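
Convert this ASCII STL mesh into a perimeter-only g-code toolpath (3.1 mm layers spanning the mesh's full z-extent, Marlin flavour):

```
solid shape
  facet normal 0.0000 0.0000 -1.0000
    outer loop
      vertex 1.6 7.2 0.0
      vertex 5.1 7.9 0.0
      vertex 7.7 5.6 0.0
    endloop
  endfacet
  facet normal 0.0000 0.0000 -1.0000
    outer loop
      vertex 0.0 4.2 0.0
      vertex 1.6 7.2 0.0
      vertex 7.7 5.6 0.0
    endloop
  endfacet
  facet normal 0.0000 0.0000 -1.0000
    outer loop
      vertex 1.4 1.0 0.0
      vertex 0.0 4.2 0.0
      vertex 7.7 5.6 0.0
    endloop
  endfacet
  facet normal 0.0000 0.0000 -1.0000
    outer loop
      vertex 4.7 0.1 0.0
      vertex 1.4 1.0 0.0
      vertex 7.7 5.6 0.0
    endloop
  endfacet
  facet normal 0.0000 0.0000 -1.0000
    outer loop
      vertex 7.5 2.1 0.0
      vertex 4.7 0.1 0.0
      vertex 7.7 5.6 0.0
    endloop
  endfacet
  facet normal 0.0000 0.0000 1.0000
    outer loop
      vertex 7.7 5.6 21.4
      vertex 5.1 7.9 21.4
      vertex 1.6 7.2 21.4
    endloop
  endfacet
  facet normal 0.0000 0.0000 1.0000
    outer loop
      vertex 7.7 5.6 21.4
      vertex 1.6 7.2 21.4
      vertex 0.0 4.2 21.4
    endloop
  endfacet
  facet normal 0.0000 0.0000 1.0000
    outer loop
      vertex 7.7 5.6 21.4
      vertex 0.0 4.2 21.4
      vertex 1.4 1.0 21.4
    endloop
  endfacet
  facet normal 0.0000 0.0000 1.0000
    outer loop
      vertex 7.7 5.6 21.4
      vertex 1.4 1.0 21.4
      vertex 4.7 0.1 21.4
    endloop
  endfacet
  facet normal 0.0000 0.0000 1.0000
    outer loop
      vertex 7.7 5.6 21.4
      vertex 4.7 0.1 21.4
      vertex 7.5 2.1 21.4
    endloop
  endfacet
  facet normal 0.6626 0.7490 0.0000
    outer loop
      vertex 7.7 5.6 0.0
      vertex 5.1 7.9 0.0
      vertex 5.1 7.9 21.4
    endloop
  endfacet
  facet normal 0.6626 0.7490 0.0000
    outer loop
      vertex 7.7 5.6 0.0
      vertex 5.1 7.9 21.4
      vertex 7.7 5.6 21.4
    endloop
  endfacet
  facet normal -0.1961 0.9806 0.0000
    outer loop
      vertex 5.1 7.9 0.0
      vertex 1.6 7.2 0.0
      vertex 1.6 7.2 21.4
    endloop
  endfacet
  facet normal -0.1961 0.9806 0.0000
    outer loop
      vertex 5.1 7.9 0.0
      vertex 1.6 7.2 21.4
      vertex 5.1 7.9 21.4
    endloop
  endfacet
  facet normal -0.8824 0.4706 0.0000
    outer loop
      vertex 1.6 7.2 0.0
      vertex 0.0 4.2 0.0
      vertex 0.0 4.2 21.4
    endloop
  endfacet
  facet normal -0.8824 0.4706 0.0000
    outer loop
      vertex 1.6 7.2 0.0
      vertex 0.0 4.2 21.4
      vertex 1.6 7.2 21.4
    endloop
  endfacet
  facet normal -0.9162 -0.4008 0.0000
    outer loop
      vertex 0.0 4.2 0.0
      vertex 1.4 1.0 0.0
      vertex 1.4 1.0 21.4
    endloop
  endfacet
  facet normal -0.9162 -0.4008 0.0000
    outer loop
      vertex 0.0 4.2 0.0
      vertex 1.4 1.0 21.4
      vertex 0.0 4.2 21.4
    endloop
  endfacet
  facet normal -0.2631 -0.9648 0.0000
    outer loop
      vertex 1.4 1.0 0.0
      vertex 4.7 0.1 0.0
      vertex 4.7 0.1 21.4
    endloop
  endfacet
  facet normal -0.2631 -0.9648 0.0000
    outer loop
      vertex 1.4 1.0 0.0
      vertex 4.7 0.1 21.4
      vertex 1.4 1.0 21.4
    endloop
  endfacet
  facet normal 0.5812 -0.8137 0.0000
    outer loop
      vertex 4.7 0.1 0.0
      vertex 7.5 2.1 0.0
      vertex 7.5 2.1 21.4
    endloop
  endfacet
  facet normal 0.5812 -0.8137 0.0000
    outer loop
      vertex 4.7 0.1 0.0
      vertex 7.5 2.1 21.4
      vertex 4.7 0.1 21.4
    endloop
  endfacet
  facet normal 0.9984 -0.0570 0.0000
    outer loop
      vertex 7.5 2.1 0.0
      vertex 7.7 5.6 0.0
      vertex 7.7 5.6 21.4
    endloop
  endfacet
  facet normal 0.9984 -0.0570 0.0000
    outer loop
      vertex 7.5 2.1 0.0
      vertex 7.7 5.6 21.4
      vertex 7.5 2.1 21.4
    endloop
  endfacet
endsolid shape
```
; perimeter-only toolpath
G21 ; units = mm
G90 ; absolute positioning
G28 ; home
; layer 1
G0 Z3.1
G0 X7.7 Y5.6
G1 X5.1 Y7.9
G1 X1.6 Y7.2
G1 X0.0 Y4.2
G1 X1.4 Y1.0
G1 X4.7 Y0.1
G1 X7.5 Y2.1
G1 X7.7 Y5.6
; layer 2
G0 Z6.1
G0 X7.7 Y5.6
G1 X5.1 Y7.9
G1 X1.6 Y7.2
G1 X0.0 Y4.2
G1 X1.4 Y1.0
G1 X4.7 Y0.1
G1 X7.5 Y2.1
G1 X7.7 Y5.6
; layer 3
G0 Z9.2
G0 X7.7 Y5.6
G1 X5.1 Y7.9
G1 X1.6 Y7.2
G1 X0.0 Y4.2
G1 X1.4 Y1.0
G1 X4.7 Y0.1
G1 X7.5 Y2.1
G1 X7.7 Y5.6
; layer 4
G0 Z12.2
G0 X7.7 Y5.6
G1 X5.1 Y7.9
G1 X1.6 Y7.2
G1 X0.0 Y4.2
G1 X1.4 Y1.0
G1 X4.7 Y0.1
G1 X7.5 Y2.1
G1 X7.7 Y5.6
; layer 5
G0 Z15.3
G0 X7.7 Y5.6
G1 X5.1 Y7.9
G1 X1.6 Y7.2
G1 X0.0 Y4.2
G1 X1.4 Y1.0
G1 X4.7 Y0.1
G1 X7.5 Y2.1
G1 X7.7 Y5.6
; layer 6
G0 Z18.3
G0 X7.7 Y5.6
G1 X5.1 Y7.9
G1 X1.6 Y7.2
G1 X0.0 Y4.2
G1 X1.4 Y1.0
G1 X4.7 Y0.1
G1 X7.5 Y2.1
G1 X7.7 Y5.6
; layer 7
G0 Z21.4
G0 X7.7 Y5.6
G1 X5.1 Y7.9
G1 X1.6 Y7.2
G1 X0.0 Y4.2
G1 X1.4 Y1.0
G1 X4.7 Y0.1
G1 X7.5 Y2.1
G1 X7.7 Y5.6
M2 ; end

The solid is a regular 7-sided prism (a cylinder approximated with 7 flat sides), circumscribed radius ≈ 4 mm, height ≈ 21.4 mm. Slicing at Δz = 3.1 mm — 7 equal slices spanning the solid's height, so layer i sits at z = i·h/7 — gives 7 non-empty perimeters. Each is a 7-segment closed polygon; G0 lifts to the layer z and rapids to the start vertex, then G1 traces the edges.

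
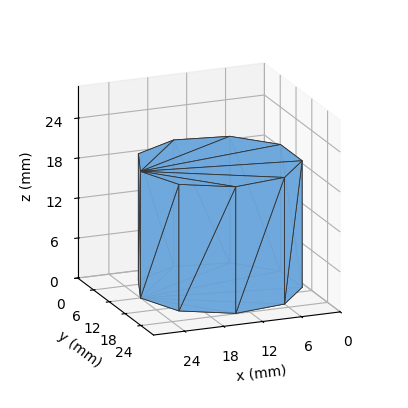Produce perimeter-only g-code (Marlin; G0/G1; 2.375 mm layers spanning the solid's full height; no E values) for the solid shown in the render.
Reading the render: the shape is a regular 9-sided prism (a cylinder approximated with 9 flat sides), circumscribed radius ≈ 12 mm, height ≈ 19 mm (dimensions read to the nearest mm from the axis ticks). For the g-code, the solid's height is divided into equal slices at the stated Δz and each level perimeter traced with G1 moves after a G0 lift.

; perimeter-only toolpath
G21 ; units = mm
G90 ; absolute positioning
G28 ; home
; layer 1
G0 Z2.375
G0 X24.000 Y12.000
G1 X21.193 Y19.713
G1 X14.084 Y23.818
G1 X6.000 Y22.392
G1 X0.724 Y16.104
G1 X0.724 Y7.896
G1 X6.000 Y1.608
G1 X14.084 Y0.182
G1 X21.193 Y4.287
G1 X24.000 Y12.000
; layer 2
G0 Z4.750
G0 X24.000 Y12.000
G1 X21.193 Y19.713
G1 X14.084 Y23.818
G1 X6.000 Y22.392
G1 X0.724 Y16.104
G1 X0.724 Y7.896
G1 X6.000 Y1.608
G1 X14.084 Y0.182
G1 X21.193 Y4.287
G1 X24.000 Y12.000
; layer 3
G0 Z7.125
G0 X24.000 Y12.000
G1 X21.193 Y19.713
G1 X14.084 Y23.818
G1 X6.000 Y22.392
G1 X0.724 Y16.104
G1 X0.724 Y7.896
G1 X6.000 Y1.608
G1 X14.084 Y0.182
G1 X21.193 Y4.287
G1 X24.000 Y12.000
; layer 4
G0 Z9.500
G0 X24.000 Y12.000
G1 X21.193 Y19.713
G1 X14.084 Y23.818
G1 X6.000 Y22.392
G1 X0.724 Y16.104
G1 X0.724 Y7.896
G1 X6.000 Y1.608
G1 X14.084 Y0.182
G1 X21.193 Y4.287
G1 X24.000 Y12.000
; layer 5
G0 Z11.875
G0 X24.000 Y12.000
G1 X21.193 Y19.713
G1 X14.084 Y23.818
G1 X6.000 Y22.392
G1 X0.724 Y16.104
G1 X0.724 Y7.896
G1 X6.000 Y1.608
G1 X14.084 Y0.182
G1 X21.193 Y4.287
G1 X24.000 Y12.000
; layer 6
G0 Z14.250
G0 X24.000 Y12.000
G1 X21.193 Y19.713
G1 X14.084 Y23.818
G1 X6.000 Y22.392
G1 X0.724 Y16.104
G1 X0.724 Y7.896
G1 X6.000 Y1.608
G1 X14.084 Y0.182
G1 X21.193 Y4.287
G1 X24.000 Y12.000
; layer 7
G0 Z16.625
G0 X24.000 Y12.000
G1 X21.193 Y19.713
G1 X14.084 Y23.818
G1 X6.000 Y22.392
G1 X0.724 Y16.104
G1 X0.724 Y7.896
G1 X6.000 Y1.608
G1 X14.084 Y0.182
G1 X21.193 Y4.287
G1 X24.000 Y12.000
; layer 8
G0 Z19.000
G0 X24.000 Y12.000
G1 X21.193 Y19.713
G1 X14.084 Y23.818
G1 X6.000 Y22.392
G1 X0.724 Y16.104
G1 X0.724 Y7.896
G1 X6.000 Y1.608
G1 X14.084 Y0.182
G1 X21.193 Y4.287
G1 X24.000 Y12.000
M2 ; end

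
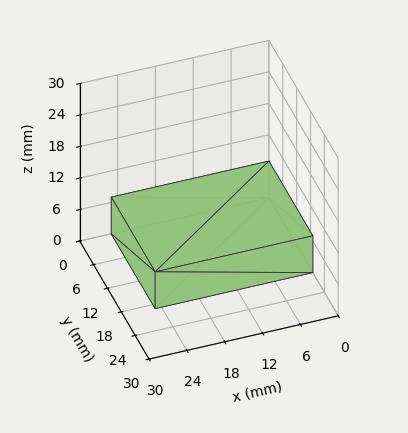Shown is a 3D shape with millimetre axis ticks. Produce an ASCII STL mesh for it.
Reading the render: the shape is a rectangular box, roughly 25 × 19 mm footprint and 7 mm tall (dimensions read to the nearest mm from the axis ticks). For the STL, each face is triangulated and given an outward normal.

solid part
  facet normal 0.0000 0.0000 -1.0000
    outer loop
      vertex 25.000 19.000 0.000
      vertex 25.000 0.000 0.000
      vertex 0.000 0.000 0.000
    endloop
  endfacet
  facet normal 0.0000 0.0000 -1.0000
    outer loop
      vertex 0.000 19.000 0.000
      vertex 25.000 19.000 0.000
      vertex 0.000 0.000 0.000
    endloop
  endfacet
  facet normal 0.0000 0.0000 1.0000
    outer loop
      vertex 0.000 0.000 7.000
      vertex 25.000 0.000 7.000
      vertex 25.000 19.000 7.000
    endloop
  endfacet
  facet normal 0.0000 0.0000 1.0000
    outer loop
      vertex 0.000 0.000 7.000
      vertex 25.000 19.000 7.000
      vertex 0.000 19.000 7.000
    endloop
  endfacet
  facet normal 0.0000 -1.0000 0.0000
    outer loop
      vertex 0.000 0.000 0.000
      vertex 25.000 0.000 0.000
      vertex 25.000 0.000 7.000
    endloop
  endfacet
  facet normal 0.0000 -1.0000 0.0000
    outer loop
      vertex 0.000 0.000 0.000
      vertex 25.000 0.000 7.000
      vertex 0.000 0.000 7.000
    endloop
  endfacet
  facet normal 0.0000 1.0000 0.0000
    outer loop
      vertex 25.000 19.000 7.000
      vertex 25.000 19.000 0.000
      vertex 0.000 19.000 0.000
    endloop
  endfacet
  facet normal 0.0000 1.0000 0.0000
    outer loop
      vertex 0.000 19.000 7.000
      vertex 25.000 19.000 7.000
      vertex 0.000 19.000 0.000
    endloop
  endfacet
  facet normal -1.0000 0.0000 0.0000
    outer loop
      vertex 0.000 19.000 7.000
      vertex 0.000 19.000 0.000
      vertex 0.000 0.000 0.000
    endloop
  endfacet
  facet normal -1.0000 0.0000 0.0000
    outer loop
      vertex 0.000 0.000 7.000
      vertex 0.000 19.000 7.000
      vertex 0.000 0.000 0.000
    endloop
  endfacet
  facet normal 1.0000 0.0000 0.0000
    outer loop
      vertex 25.000 0.000 0.000
      vertex 25.000 19.000 0.000
      vertex 25.000 19.000 7.000
    endloop
  endfacet
  facet normal 1.0000 0.0000 0.0000
    outer loop
      vertex 25.000 0.000 0.000
      vertex 25.000 19.000 7.000
      vertex 25.000 0.000 7.000
    endloop
  endfacet
endsolid part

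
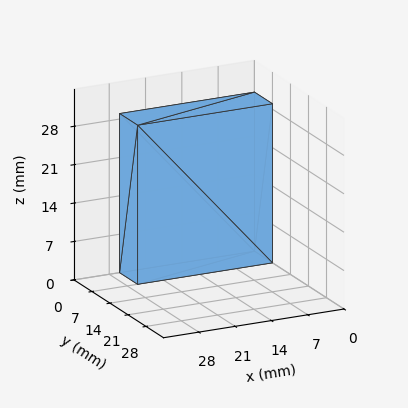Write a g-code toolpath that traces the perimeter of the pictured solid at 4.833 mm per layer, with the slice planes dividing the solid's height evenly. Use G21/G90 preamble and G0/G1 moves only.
Reading the render: the shape is a rectangular box, roughly 26 × 7 mm footprint and 29 mm tall (dimensions read to the nearest mm from the axis ticks). For the g-code, the solid's height is divided into equal slices at the stated Δz and each level perimeter traced with G1 moves after a G0 lift.

; perimeter-only toolpath
G21 ; units = mm
G90 ; absolute positioning
G28 ; home
; layer 1
G0 Z4.833
G0 X0.000 Y0.000
G1 X26.000 Y0.000
G1 X26.000 Y7.000
G1 X0.000 Y7.000
G1 X0.000 Y0.000
; layer 2
G0 Z9.667
G0 X0.000 Y0.000
G1 X26.000 Y0.000
G1 X26.000 Y7.000
G1 X0.000 Y7.000
G1 X0.000 Y0.000
; layer 3
G0 Z14.500
G0 X0.000 Y0.000
G1 X26.000 Y0.000
G1 X26.000 Y7.000
G1 X0.000 Y7.000
G1 X0.000 Y0.000
; layer 4
G0 Z19.333
G0 X0.000 Y0.000
G1 X26.000 Y0.000
G1 X26.000 Y7.000
G1 X0.000 Y7.000
G1 X0.000 Y0.000
; layer 5
G0 Z24.167
G0 X0.000 Y0.000
G1 X26.000 Y0.000
G1 X26.000 Y7.000
G1 X0.000 Y7.000
G1 X0.000 Y0.000
; layer 6
G0 Z29.000
G0 X0.000 Y0.000
G1 X26.000 Y0.000
G1 X26.000 Y7.000
G1 X0.000 Y7.000
G1 X0.000 Y0.000
M2 ; end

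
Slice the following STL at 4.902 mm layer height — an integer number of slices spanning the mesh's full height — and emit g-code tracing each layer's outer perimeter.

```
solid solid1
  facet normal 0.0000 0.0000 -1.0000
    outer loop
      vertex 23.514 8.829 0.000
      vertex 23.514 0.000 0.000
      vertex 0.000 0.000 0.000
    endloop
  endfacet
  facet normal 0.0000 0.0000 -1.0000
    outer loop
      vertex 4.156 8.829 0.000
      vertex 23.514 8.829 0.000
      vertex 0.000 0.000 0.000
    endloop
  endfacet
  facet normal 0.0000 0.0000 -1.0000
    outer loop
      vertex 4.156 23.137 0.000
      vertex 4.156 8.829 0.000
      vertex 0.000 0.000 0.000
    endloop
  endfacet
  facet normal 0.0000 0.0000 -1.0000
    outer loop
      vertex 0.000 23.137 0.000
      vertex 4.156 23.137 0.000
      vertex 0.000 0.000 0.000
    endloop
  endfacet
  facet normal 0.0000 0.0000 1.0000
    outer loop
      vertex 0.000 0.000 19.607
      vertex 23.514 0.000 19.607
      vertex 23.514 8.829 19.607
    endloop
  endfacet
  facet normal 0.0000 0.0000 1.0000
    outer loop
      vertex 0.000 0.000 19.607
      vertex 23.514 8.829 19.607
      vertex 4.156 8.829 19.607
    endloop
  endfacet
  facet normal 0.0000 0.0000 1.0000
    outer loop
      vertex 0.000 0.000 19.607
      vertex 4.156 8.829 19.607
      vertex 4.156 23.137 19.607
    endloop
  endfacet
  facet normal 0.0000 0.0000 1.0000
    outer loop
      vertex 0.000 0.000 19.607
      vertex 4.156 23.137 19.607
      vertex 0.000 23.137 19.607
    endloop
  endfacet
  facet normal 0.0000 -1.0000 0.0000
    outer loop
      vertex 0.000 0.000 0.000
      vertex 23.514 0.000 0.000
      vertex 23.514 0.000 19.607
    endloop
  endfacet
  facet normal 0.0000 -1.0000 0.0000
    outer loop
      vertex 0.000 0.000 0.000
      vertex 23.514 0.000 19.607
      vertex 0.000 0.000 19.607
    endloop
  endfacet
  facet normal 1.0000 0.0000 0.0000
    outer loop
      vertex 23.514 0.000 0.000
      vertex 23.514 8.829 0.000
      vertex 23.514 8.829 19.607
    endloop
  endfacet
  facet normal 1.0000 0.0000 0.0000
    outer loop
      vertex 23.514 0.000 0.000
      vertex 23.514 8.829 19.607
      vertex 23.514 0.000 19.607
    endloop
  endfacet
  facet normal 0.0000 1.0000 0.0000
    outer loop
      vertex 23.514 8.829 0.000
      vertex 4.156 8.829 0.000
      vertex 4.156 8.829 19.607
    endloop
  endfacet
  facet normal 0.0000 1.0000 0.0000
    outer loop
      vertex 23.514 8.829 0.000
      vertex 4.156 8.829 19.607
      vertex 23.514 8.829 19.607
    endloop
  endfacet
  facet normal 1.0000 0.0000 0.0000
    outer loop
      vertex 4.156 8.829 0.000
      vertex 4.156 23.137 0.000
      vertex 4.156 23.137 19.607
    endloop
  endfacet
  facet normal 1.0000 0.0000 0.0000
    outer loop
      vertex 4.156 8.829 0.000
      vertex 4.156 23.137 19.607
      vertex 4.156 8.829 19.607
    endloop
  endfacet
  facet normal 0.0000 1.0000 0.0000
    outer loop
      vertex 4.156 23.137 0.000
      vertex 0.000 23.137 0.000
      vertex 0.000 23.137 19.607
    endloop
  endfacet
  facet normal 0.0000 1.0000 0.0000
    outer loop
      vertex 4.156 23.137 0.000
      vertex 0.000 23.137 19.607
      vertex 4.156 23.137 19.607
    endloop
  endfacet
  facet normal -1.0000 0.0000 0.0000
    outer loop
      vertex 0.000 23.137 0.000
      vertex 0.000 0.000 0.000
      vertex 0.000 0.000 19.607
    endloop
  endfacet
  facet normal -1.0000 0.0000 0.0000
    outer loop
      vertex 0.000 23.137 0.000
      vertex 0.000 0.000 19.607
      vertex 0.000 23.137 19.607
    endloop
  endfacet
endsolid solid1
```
; perimeter-only toolpath
G21 ; units = mm
G90 ; absolute positioning
G28 ; home
; layer 1
G0 Z4.902
G0 X0.000 Y0.000
G1 X23.514 Y0.000
G1 X23.514 Y8.829
G1 X4.156 Y8.829
G1 X4.156 Y23.137
G1 X0.000 Y23.137
G1 X0.000 Y0.000
; layer 2
G0 Z9.803
G0 X0.000 Y0.000
G1 X23.514 Y0.000
G1 X23.514 Y8.829
G1 X4.156 Y8.829
G1 X4.156 Y23.137
G1 X0.000 Y23.137
G1 X0.000 Y0.000
; layer 3
G0 Z14.705
G0 X0.000 Y0.000
G1 X23.514 Y0.000
G1 X23.514 Y8.829
G1 X4.156 Y8.829
G1 X4.156 Y23.137
G1 X0.000 Y23.137
G1 X0.000 Y0.000
; layer 4
G0 Z19.607
G0 X0.000 Y0.000
G1 X23.514 Y0.000
G1 X23.514 Y8.829
G1 X4.156 Y8.829
G1 X4.156 Y23.137
G1 X0.000 Y23.137
G1 X0.000 Y0.000
M2 ; end

The solid is an L-shaped prism: outer 23.5 × 23.1 mm, arm thicknesses ≈ 8.83 mm (horizontal) and 4.16 mm (vertical), extruded 19.6 mm in z. Slicing at Δz = 4.902 mm — 4 equal slices spanning the solid's height, so layer i sits at z = i·h/4 — gives 4 non-empty perimeters. Each is a 6-segment closed polygon; G0 lifts to the layer z and rapids to the start vertex, then G1 traces the edges.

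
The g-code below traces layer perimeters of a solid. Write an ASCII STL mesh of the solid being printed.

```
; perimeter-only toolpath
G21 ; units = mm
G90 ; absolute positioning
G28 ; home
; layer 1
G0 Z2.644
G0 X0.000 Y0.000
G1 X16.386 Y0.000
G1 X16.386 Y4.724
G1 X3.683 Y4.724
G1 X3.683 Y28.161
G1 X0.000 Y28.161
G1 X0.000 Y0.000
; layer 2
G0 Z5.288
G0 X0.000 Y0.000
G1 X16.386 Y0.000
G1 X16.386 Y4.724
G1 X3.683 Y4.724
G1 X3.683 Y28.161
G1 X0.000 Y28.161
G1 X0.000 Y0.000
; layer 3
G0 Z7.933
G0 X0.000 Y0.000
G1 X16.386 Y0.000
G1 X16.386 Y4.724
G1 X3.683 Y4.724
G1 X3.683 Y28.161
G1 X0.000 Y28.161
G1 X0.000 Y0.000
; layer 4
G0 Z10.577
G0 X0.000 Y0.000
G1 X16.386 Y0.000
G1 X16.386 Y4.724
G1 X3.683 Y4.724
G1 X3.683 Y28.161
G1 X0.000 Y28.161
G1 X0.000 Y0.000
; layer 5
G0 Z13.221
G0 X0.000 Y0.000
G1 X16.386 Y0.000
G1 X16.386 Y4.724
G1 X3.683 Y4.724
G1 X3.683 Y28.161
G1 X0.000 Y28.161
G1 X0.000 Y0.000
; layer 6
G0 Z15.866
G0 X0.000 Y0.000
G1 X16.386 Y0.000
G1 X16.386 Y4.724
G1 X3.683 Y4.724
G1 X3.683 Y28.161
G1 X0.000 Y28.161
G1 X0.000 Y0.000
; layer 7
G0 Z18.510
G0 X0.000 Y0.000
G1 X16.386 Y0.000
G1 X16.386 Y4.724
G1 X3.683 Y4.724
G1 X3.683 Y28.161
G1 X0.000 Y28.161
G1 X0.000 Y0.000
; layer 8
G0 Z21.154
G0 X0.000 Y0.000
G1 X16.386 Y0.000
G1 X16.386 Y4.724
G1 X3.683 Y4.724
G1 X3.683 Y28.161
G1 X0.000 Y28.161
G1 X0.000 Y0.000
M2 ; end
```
solid part
  facet normal 0.0000 0.0000 -1.0000
    outer loop
      vertex 16.386 4.724 0.000
      vertex 16.386 0.000 0.000
      vertex 0.000 0.000 0.000
    endloop
  endfacet
  facet normal 0.0000 0.0000 -1.0000
    outer loop
      vertex 3.683 4.724 0.000
      vertex 16.386 4.724 0.000
      vertex 0.000 0.000 0.000
    endloop
  endfacet
  facet normal 0.0000 0.0000 -1.0000
    outer loop
      vertex 3.683 28.161 0.000
      vertex 3.683 4.724 0.000
      vertex 0.000 0.000 0.000
    endloop
  endfacet
  facet normal 0.0000 0.0000 -1.0000
    outer loop
      vertex 0.000 28.161 0.000
      vertex 3.683 28.161 0.000
      vertex 0.000 0.000 0.000
    endloop
  endfacet
  facet normal 0.0000 0.0000 1.0000
    outer loop
      vertex 0.000 0.000 21.154
      vertex 16.386 0.000 21.154
      vertex 16.386 4.724 21.154
    endloop
  endfacet
  facet normal 0.0000 0.0000 1.0000
    outer loop
      vertex 0.000 0.000 21.154
      vertex 16.386 4.724 21.154
      vertex 3.683 4.724 21.154
    endloop
  endfacet
  facet normal 0.0000 0.0000 1.0000
    outer loop
      vertex 0.000 0.000 21.154
      vertex 3.683 4.724 21.154
      vertex 3.683 28.161 21.154
    endloop
  endfacet
  facet normal 0.0000 0.0000 1.0000
    outer loop
      vertex 0.000 0.000 21.154
      vertex 3.683 28.161 21.154
      vertex 0.000 28.161 21.154
    endloop
  endfacet
  facet normal 0.0000 -1.0000 0.0000
    outer loop
      vertex 0.000 0.000 0.000
      vertex 16.386 0.000 0.000
      vertex 16.386 0.000 21.154
    endloop
  endfacet
  facet normal 0.0000 -1.0000 0.0000
    outer loop
      vertex 0.000 0.000 0.000
      vertex 16.386 0.000 21.154
      vertex 0.000 0.000 21.154
    endloop
  endfacet
  facet normal 1.0000 0.0000 0.0000
    outer loop
      vertex 16.386 0.000 0.000
      vertex 16.386 4.724 0.000
      vertex 16.386 4.724 21.154
    endloop
  endfacet
  facet normal 1.0000 0.0000 0.0000
    outer loop
      vertex 16.386 0.000 0.000
      vertex 16.386 4.724 21.154
      vertex 16.386 0.000 21.154
    endloop
  endfacet
  facet normal 0.0000 1.0000 0.0000
    outer loop
      vertex 16.386 4.724 0.000
      vertex 3.683 4.724 0.000
      vertex 3.683 4.724 21.154
    endloop
  endfacet
  facet normal 0.0000 1.0000 0.0000
    outer loop
      vertex 16.386 4.724 0.000
      vertex 3.683 4.724 21.154
      vertex 16.386 4.724 21.154
    endloop
  endfacet
  facet normal 1.0000 0.0000 0.0000
    outer loop
      vertex 3.683 4.724 0.000
      vertex 3.683 28.161 0.000
      vertex 3.683 28.161 21.154
    endloop
  endfacet
  facet normal 1.0000 0.0000 0.0000
    outer loop
      vertex 3.683 4.724 0.000
      vertex 3.683 28.161 21.154
      vertex 3.683 4.724 21.154
    endloop
  endfacet
  facet normal 0.0000 1.0000 0.0000
    outer loop
      vertex 3.683 28.161 0.000
      vertex 0.000 28.161 0.000
      vertex 0.000 28.161 21.154
    endloop
  endfacet
  facet normal 0.0000 1.0000 0.0000
    outer loop
      vertex 3.683 28.161 0.000
      vertex 0.000 28.161 21.154
      vertex 3.683 28.161 21.154
    endloop
  endfacet
  facet normal -1.0000 0.0000 0.0000
    outer loop
      vertex 0.000 28.161 0.000
      vertex 0.000 0.000 0.000
      vertex 0.000 0.000 21.154
    endloop
  endfacet
  facet normal -1.0000 0.0000 0.0000
    outer loop
      vertex 0.000 28.161 0.000
      vertex 0.000 0.000 21.154
      vertex 0.000 28.161 21.154
    endloop
  endfacet
endsolid part

The G0 Z moves step by Δz≈2.644 mm. Every layer's G1 loop is the same polygon, so the solid is a straight extrusion of it from z=0 to z≈21.2. Closing with flat bottom and top caps and triangulating gives 20 facets — an L-shaped prism: outer 16.4 × 28.2 mm, arm thicknesses ≈ 4.72 mm (horizontal) and 3.68 mm (vertical), extruded 21.2 mm in z.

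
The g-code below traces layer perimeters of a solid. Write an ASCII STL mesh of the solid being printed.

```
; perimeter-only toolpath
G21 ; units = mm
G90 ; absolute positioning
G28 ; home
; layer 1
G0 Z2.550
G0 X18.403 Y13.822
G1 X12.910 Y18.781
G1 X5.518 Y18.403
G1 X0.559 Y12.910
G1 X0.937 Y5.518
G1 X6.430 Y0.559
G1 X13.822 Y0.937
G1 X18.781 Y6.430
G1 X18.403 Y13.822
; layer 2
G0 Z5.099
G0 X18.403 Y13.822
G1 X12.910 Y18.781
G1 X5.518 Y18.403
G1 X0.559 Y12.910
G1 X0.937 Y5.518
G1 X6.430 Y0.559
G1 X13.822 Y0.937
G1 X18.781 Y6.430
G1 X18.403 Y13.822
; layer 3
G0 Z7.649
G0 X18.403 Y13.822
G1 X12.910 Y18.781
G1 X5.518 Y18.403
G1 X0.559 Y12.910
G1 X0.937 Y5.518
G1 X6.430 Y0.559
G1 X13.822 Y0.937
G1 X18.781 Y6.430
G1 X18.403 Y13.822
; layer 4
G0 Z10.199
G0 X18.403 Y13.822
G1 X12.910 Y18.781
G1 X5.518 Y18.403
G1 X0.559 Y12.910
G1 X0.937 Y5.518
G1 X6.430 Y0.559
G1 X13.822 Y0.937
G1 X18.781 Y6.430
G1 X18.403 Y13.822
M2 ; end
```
solid part
  facet normal 0.0000 0.0000 -1.0000
    outer loop
      vertex 5.518 18.403 0.000
      vertex 12.910 18.781 0.000
      vertex 18.403 13.822 0.000
    endloop
  endfacet
  facet normal 0.0000 0.0000 -1.0000
    outer loop
      vertex 0.559 12.910 0.000
      vertex 5.518 18.403 0.000
      vertex 18.403 13.822 0.000
    endloop
  endfacet
  facet normal 0.0000 0.0000 -1.0000
    outer loop
      vertex 0.937 5.518 0.000
      vertex 0.559 12.910 0.000
      vertex 18.403 13.822 0.000
    endloop
  endfacet
  facet normal 0.0000 0.0000 -1.0000
    outer loop
      vertex 6.430 0.559 0.000
      vertex 0.937 5.518 0.000
      vertex 18.403 13.822 0.000
    endloop
  endfacet
  facet normal 0.0000 0.0000 -1.0000
    outer loop
      vertex 13.822 0.937 0.000
      vertex 6.430 0.559 0.000
      vertex 18.403 13.822 0.000
    endloop
  endfacet
  facet normal 0.0000 0.0000 -1.0000
    outer loop
      vertex 18.781 6.430 0.000
      vertex 13.822 0.937 0.000
      vertex 18.403 13.822 0.000
    endloop
  endfacet
  facet normal 0.0000 0.0000 1.0000
    outer loop
      vertex 18.403 13.822 10.199
      vertex 12.910 18.781 10.199
      vertex 5.518 18.403 10.199
    endloop
  endfacet
  facet normal 0.0000 0.0000 1.0000
    outer loop
      vertex 18.403 13.822 10.199
      vertex 5.518 18.403 10.199
      vertex 0.559 12.910 10.199
    endloop
  endfacet
  facet normal 0.0000 0.0000 1.0000
    outer loop
      vertex 18.403 13.822 10.199
      vertex 0.559 12.910 10.199
      vertex 0.937 5.518 10.199
    endloop
  endfacet
  facet normal 0.0000 0.0000 1.0000
    outer loop
      vertex 18.403 13.822 10.199
      vertex 0.937 5.518 10.199
      vertex 6.430 0.559 10.199
    endloop
  endfacet
  facet normal 0.0000 0.0000 1.0000
    outer loop
      vertex 18.403 13.822 10.199
      vertex 6.430 0.559 10.199
      vertex 13.822 0.937 10.199
    endloop
  endfacet
  facet normal 0.0000 0.0000 1.0000
    outer loop
      vertex 18.403 13.822 10.199
      vertex 13.822 0.937 10.199
      vertex 18.781 6.430 10.199
    endloop
  endfacet
  facet normal 0.6701 0.7423 0.0000
    outer loop
      vertex 18.403 13.822 0.000
      vertex 12.910 18.781 0.000
      vertex 12.910 18.781 10.199
    endloop
  endfacet
  facet normal 0.6701 0.7423 0.0000
    outer loop
      vertex 18.403 13.822 0.000
      vertex 12.910 18.781 10.199
      vertex 18.403 13.822 10.199
    endloop
  endfacet
  facet normal -0.0511 0.9987 0.0000
    outer loop
      vertex 12.910 18.781 0.000
      vertex 5.518 18.403 0.000
      vertex 5.518 18.403 10.199
    endloop
  endfacet
  facet normal -0.0511 0.9987 0.0000
    outer loop
      vertex 12.910 18.781 0.000
      vertex 5.518 18.403 10.199
      vertex 12.910 18.781 10.199
    endloop
  endfacet
  facet normal -0.7423 0.6701 0.0000
    outer loop
      vertex 5.518 18.403 0.000
      vertex 0.559 12.910 0.000
      vertex 0.559 12.910 10.199
    endloop
  endfacet
  facet normal -0.7423 0.6701 0.0000
    outer loop
      vertex 5.518 18.403 0.000
      vertex 0.559 12.910 10.199
      vertex 5.518 18.403 10.199
    endloop
  endfacet
  facet normal -0.9987 -0.0511 0.0000
    outer loop
      vertex 0.559 12.910 0.000
      vertex 0.937 5.518 0.000
      vertex 0.937 5.518 10.199
    endloop
  endfacet
  facet normal -0.9987 -0.0511 0.0000
    outer loop
      vertex 0.559 12.910 0.000
      vertex 0.937 5.518 10.199
      vertex 0.559 12.910 10.199
    endloop
  endfacet
  facet normal -0.6701 -0.7423 0.0000
    outer loop
      vertex 0.937 5.518 0.000
      vertex 6.430 0.559 0.000
      vertex 6.430 0.559 10.199
    endloop
  endfacet
  facet normal -0.6701 -0.7423 0.0000
    outer loop
      vertex 0.937 5.518 0.000
      vertex 6.430 0.559 10.199
      vertex 0.937 5.518 10.199
    endloop
  endfacet
  facet normal 0.0511 -0.9987 0.0000
    outer loop
      vertex 6.430 0.559 0.000
      vertex 13.822 0.937 0.000
      vertex 13.822 0.937 10.199
    endloop
  endfacet
  facet normal 0.0511 -0.9987 0.0000
    outer loop
      vertex 6.430 0.559 0.000
      vertex 13.822 0.937 10.199
      vertex 6.430 0.559 10.199
    endloop
  endfacet
  facet normal 0.7423 -0.6701 0.0000
    outer loop
      vertex 13.822 0.937 0.000
      vertex 18.781 6.430 0.000
      vertex 18.781 6.430 10.199
    endloop
  endfacet
  facet normal 0.7423 -0.6701 0.0000
    outer loop
      vertex 13.822 0.937 0.000
      vertex 18.781 6.430 10.199
      vertex 13.822 0.937 10.199
    endloop
  endfacet
  facet normal 0.9987 0.0511 0.0000
    outer loop
      vertex 18.781 6.430 0.000
      vertex 18.403 13.822 0.000
      vertex 18.403 13.822 10.199
    endloop
  endfacet
  facet normal 0.9987 0.0511 0.0000
    outer loop
      vertex 18.781 6.430 0.000
      vertex 18.403 13.822 10.199
      vertex 18.781 6.430 10.199
    endloop
  endfacet
endsolid part

The G0 Z moves step by Δz≈2.550 mm. Every layer's G1 loop is the same polygon, so the solid is a straight extrusion of it from z=0 to z≈10.2. Closing with flat bottom and top caps and triangulating gives 28 facets — a regular 8-sided prism (a cylinder approximated with 8 flat sides), circumscribed radius ≈ 9.67 mm, height ≈ 10.2 mm.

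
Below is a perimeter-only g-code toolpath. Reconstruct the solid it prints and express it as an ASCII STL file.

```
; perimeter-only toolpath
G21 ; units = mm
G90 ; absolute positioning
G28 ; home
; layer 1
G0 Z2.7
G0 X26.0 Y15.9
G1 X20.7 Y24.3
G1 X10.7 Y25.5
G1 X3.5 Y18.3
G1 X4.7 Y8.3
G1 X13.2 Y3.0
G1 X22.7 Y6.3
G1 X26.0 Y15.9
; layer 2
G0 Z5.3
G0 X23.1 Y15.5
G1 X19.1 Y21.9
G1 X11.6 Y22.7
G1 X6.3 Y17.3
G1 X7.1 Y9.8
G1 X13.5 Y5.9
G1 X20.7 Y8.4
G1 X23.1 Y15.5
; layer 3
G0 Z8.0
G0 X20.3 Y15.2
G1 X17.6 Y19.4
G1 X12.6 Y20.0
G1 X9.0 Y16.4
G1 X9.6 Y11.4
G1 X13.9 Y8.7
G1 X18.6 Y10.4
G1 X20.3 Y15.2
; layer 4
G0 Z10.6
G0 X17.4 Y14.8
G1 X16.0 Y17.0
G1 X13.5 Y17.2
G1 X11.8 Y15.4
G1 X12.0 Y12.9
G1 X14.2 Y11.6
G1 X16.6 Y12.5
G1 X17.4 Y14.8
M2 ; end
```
solid part
  facet normal 0.0000 0.0000 -1.0000
    outer loop
      vertex 9.7 28.2 0.0
      vertex 22.2 26.8 0.0
      vertex 28.9 16.2 0.0
    endloop
  endfacet
  facet normal 0.0000 0.0000 -1.0000
    outer loop
      vertex 0.8 19.2 0.0
      vertex 9.7 28.2 0.0
      vertex 28.9 16.2 0.0
    endloop
  endfacet
  facet normal 0.0000 0.0000 -1.0000
    outer loop
      vertex 2.2 6.7 0.0
      vertex 0.8 19.2 0.0
      vertex 28.9 16.2 0.0
    endloop
  endfacet
  facet normal 0.0000 0.0000 -1.0000
    outer loop
      vertex 12.9 0.1 0.0
      vertex 2.2 6.7 0.0
      vertex 28.9 16.2 0.0
    endloop
  endfacet
  facet normal 0.0000 0.0000 -1.0000
    outer loop
      vertex 24.8 4.3 0.0
      vertex 12.9 0.1 0.0
      vertex 28.9 16.2 0.0
    endloop
  endfacet
  facet normal 0.6027 0.3809 0.7012
    outer loop
      vertex 28.9 16.2 0.0
      vertex 22.2 26.8 0.0
      vertex 14.5 14.5 13.3
    endloop
  endfacet
  facet normal 0.0794 0.7085 0.7012
    outer loop
      vertex 22.2 26.8 0.0
      vertex 9.7 28.2 0.0
      vertex 14.5 14.5 13.3
    endloop
  endfacet
  facet normal -0.5076 0.5020 0.7003
    outer loop
      vertex 9.7 28.2 0.0
      vertex 0.8 19.2 0.0
      vertex 14.5 14.5 13.3
    endloop
  endfacet
  facet normal -0.7082 -0.0793 0.7015
    outer loop
      vertex 0.8 19.2 0.0
      vertex 2.2 6.7 0.0
      vertex 14.5 14.5 13.3
    endloop
  endfacet
  facet normal -0.3741 -0.6065 0.7016
    outer loop
      vertex 2.2 6.7 0.0
      vertex 12.9 0.1 0.0
      vertex 14.5 14.5 13.3
    endloop
  endfacet
  facet normal 0.2376 -0.6732 0.7003
    outer loop
      vertex 12.9 0.1 0.0
      vertex 24.8 4.3 0.0
      vertex 14.5 14.5 13.3
    endloop
  endfacet
  facet normal 0.6746 -0.2324 0.7007
    outer loop
      vertex 24.8 4.3 0.0
      vertex 28.9 16.2 0.0
      vertex 14.5 14.5 13.3
    endloop
  endfacet
endsolid part

The G0 Z moves step by Δz≈2.7 mm. The G1 loops shrink linearly with z, so the solid tapers from its base footprint up to z≈13.3. Closing with a flat bottom cap and the tapered top and triangulating gives 12 facets — a regular 7-sided pyramid, base circumscribed radius ≈ 14.5 mm, apex at z ≈ 13.3 mm.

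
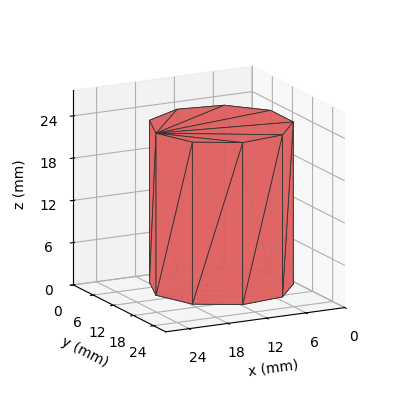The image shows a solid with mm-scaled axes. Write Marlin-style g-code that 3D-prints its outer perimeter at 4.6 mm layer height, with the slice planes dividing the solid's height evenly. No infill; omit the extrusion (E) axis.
Reading the render: the shape is a regular 9-sided prism (a cylinder approximated with 9 flat sides), circumscribed radius ≈ 10 mm, height ≈ 23 mm (dimensions read to the nearest mm from the axis ticks). For the g-code, the solid's height is divided into equal slices at the stated Δz and each level perimeter traced with G1 moves after a G0 lift.

; perimeter-only toolpath
G21 ; units = mm
G90 ; absolute positioning
G28 ; home
; layer 1
G0 Z4.6
G0 X20.0 Y10.0
G1 X17.7 Y16.4
G1 X11.7 Y19.8
G1 X5.0 Y18.7
G1 X0.6 Y13.4
G1 X0.6 Y6.6
G1 X5.0 Y1.3
G1 X11.7 Y0.2
G1 X17.7 Y3.6
G1 X20.0 Y10.0
; layer 2
G0 Z9.2
G0 X20.0 Y10.0
G1 X17.7 Y16.4
G1 X11.7 Y19.8
G1 X5.0 Y18.7
G1 X0.6 Y13.4
G1 X0.6 Y6.6
G1 X5.0 Y1.3
G1 X11.7 Y0.2
G1 X17.7 Y3.6
G1 X20.0 Y10.0
; layer 3
G0 Z13.8
G0 X20.0 Y10.0
G1 X17.7 Y16.4
G1 X11.7 Y19.8
G1 X5.0 Y18.7
G1 X0.6 Y13.4
G1 X0.6 Y6.6
G1 X5.0 Y1.3
G1 X11.7 Y0.2
G1 X17.7 Y3.6
G1 X20.0 Y10.0
; layer 4
G0 Z18.4
G0 X20.0 Y10.0
G1 X17.7 Y16.4
G1 X11.7 Y19.8
G1 X5.0 Y18.7
G1 X0.6 Y13.4
G1 X0.6 Y6.6
G1 X5.0 Y1.3
G1 X11.7 Y0.2
G1 X17.7 Y3.6
G1 X20.0 Y10.0
; layer 5
G0 Z23.0
G0 X20.0 Y10.0
G1 X17.7 Y16.4
G1 X11.7 Y19.8
G1 X5.0 Y18.7
G1 X0.6 Y13.4
G1 X0.6 Y6.6
G1 X5.0 Y1.3
G1 X11.7 Y0.2
G1 X17.7 Y3.6
G1 X20.0 Y10.0
M2 ; end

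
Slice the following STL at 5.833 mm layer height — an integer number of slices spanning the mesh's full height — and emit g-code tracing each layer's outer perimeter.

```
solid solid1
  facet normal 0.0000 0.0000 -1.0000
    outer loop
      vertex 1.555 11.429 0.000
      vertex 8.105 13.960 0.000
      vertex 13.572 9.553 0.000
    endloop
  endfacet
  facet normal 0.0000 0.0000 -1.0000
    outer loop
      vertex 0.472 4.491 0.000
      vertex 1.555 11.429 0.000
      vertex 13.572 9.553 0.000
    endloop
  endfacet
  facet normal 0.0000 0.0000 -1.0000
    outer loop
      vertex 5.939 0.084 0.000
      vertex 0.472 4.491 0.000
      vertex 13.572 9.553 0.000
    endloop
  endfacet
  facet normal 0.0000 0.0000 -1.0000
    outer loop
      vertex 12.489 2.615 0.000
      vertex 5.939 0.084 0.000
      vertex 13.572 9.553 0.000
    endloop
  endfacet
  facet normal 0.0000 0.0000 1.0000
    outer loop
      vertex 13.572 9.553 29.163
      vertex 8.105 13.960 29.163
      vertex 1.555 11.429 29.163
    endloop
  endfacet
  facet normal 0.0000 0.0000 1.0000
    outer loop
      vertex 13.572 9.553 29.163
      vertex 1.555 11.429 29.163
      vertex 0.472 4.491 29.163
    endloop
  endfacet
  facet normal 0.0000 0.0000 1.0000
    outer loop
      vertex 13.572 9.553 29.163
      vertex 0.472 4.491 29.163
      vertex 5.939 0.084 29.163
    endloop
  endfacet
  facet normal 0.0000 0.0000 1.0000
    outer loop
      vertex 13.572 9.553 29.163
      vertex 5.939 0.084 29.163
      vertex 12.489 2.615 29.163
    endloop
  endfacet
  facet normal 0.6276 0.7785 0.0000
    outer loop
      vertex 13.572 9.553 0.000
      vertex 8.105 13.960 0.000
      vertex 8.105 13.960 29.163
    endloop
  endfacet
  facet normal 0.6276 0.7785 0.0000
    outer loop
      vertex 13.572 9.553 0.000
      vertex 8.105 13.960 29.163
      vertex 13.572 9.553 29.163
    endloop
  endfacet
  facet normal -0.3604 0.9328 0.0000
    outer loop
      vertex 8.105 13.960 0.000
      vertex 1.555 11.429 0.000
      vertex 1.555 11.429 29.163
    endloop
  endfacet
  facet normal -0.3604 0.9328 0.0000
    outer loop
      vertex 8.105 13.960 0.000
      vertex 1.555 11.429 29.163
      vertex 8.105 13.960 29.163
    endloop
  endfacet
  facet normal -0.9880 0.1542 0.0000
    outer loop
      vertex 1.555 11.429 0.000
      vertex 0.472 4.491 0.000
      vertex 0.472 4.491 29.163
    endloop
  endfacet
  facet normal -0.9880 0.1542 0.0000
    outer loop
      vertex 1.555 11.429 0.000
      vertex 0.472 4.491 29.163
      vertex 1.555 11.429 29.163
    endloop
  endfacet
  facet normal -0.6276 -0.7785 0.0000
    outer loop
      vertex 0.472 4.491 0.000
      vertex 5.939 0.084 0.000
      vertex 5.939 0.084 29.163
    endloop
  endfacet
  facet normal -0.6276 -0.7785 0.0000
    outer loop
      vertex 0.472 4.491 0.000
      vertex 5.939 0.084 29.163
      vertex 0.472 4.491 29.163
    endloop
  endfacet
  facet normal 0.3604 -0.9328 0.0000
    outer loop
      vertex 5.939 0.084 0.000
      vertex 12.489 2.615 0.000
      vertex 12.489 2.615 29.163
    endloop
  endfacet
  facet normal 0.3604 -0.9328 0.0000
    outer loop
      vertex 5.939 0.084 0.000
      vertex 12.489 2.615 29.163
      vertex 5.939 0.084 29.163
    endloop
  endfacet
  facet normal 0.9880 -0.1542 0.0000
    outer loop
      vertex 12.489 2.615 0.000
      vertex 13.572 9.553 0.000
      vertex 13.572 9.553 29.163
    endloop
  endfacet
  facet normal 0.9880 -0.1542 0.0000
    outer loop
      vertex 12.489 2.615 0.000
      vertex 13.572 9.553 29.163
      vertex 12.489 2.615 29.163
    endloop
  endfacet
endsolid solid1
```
; perimeter-only toolpath
G21 ; units = mm
G90 ; absolute positioning
G28 ; home
; layer 1
G0 Z5.833
G0 X13.572 Y9.553
G1 X8.105 Y13.960
G1 X1.555 Y11.429
G1 X0.472 Y4.491
G1 X5.939 Y0.084
G1 X12.489 Y2.615
G1 X13.572 Y9.553
; layer 2
G0 Z11.665
G0 X13.572 Y9.553
G1 X8.105 Y13.960
G1 X1.555 Y11.429
G1 X0.472 Y4.491
G1 X5.939 Y0.084
G1 X12.489 Y2.615
G1 X13.572 Y9.553
; layer 3
G0 Z17.498
G0 X13.572 Y9.553
G1 X8.105 Y13.960
G1 X1.555 Y11.429
G1 X0.472 Y4.491
G1 X5.939 Y0.084
G1 X12.489 Y2.615
G1 X13.572 Y9.553
; layer 4
G0 Z23.330
G0 X13.572 Y9.553
G1 X8.105 Y13.960
G1 X1.555 Y11.429
G1 X0.472 Y4.491
G1 X5.939 Y0.084
G1 X12.489 Y2.615
G1 X13.572 Y9.553
; layer 5
G0 Z29.163
G0 X13.572 Y9.553
G1 X8.105 Y13.960
G1 X1.555 Y11.429
G1 X0.472 Y4.491
G1 X5.939 Y0.084
G1 X12.489 Y2.615
G1 X13.572 Y9.553
M2 ; end

The solid is a regular 6-sided prism (a cylinder approximated with 6 flat sides), circumscribed radius ≈ 7.02 mm, height ≈ 29.2 mm. Slicing at Δz = 5.833 mm — 5 equal slices spanning the solid's height, so layer i sits at z = i·h/5 — gives 5 non-empty perimeters. Each is a 6-segment closed polygon; G0 lifts to the layer z and rapids to the start vertex, then G1 traces the edges.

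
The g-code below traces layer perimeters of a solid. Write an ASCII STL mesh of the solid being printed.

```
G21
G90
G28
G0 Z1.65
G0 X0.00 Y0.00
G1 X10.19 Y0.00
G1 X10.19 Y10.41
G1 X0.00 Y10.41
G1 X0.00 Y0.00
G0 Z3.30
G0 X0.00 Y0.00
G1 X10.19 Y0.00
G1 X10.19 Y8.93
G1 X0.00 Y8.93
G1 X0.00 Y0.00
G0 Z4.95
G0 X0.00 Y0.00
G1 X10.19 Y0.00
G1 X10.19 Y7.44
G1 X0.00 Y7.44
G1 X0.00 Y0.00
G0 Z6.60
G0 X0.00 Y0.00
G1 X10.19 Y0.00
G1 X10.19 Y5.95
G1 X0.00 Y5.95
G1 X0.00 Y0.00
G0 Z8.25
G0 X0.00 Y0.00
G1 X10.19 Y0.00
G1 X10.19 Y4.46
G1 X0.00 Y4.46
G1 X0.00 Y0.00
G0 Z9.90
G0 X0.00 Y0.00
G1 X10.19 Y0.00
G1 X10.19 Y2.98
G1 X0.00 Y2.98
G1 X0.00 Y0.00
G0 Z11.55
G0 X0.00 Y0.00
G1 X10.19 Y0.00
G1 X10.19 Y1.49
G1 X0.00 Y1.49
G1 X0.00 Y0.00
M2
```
solid part
  facet normal 0.0000 0.0000 -1.0000
    outer loop
      vertex 10.19 11.90 0.00
      vertex 10.19 0.00 0.00
      vertex 0.00 0.00 0.00
    endloop
  endfacet
  facet normal 0.0000 0.0000 -1.0000
    outer loop
      vertex 0.00 11.90 0.00
      vertex 10.19 11.90 0.00
      vertex 0.00 0.00 0.00
    endloop
  endfacet
  facet normal 0.0000 -1.0000 0.0000
    outer loop
      vertex 0.00 0.00 0.00
      vertex 10.19 0.00 0.00
      vertex 10.19 0.00 13.20
    endloop
  endfacet
  facet normal 0.0000 -1.0000 0.0000
    outer loop
      vertex 0.00 0.00 0.00
      vertex 10.19 0.00 13.20
      vertex 0.00 0.00 13.20
    endloop
  endfacet
  facet normal 0.0000 0.7427 0.6696
    outer loop
      vertex 0.00 0.00 13.20
      vertex 10.19 0.00 13.20
      vertex 10.19 11.90 0.00
    endloop
  endfacet
  facet normal 0.0000 0.7427 0.6696
    outer loop
      vertex 0.00 0.00 13.20
      vertex 10.19 11.90 0.00
      vertex 0.00 11.90 0.00
    endloop
  endfacet
  facet normal -1.0000 0.0000 0.0000
    outer loop
      vertex 0.00 0.00 13.20
      vertex 0.00 11.90 0.00
      vertex 0.00 0.00 0.00
    endloop
  endfacet
  facet normal 1.0000 0.0000 0.0000
    outer loop
      vertex 10.19 0.00 0.00
      vertex 10.19 11.90 0.00
      vertex 10.19 0.00 13.20
    endloop
  endfacet
endsolid part

The G0 Z moves step by Δz≈1.65 mm. The G1 loops shrink linearly with z, so the solid tapers from its base footprint up to z≈13.2. Closing with a flat bottom cap and the tapered top and triangulating gives 8 facets — a wedge (ramp): 10.2 × 11.9 mm base, rising to 13.2 mm along the y=0 edge and sloping linearly to z=0 at y=11.9.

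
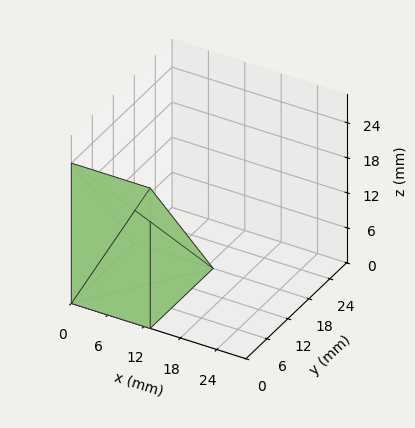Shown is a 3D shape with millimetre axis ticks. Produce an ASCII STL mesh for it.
Reading the render: the shape is a wedge (ramp): 13 × 18 mm base, rising to 24 mm along the y=0 edge and sloping linearly to z=0 at y=18 (dimensions read to the nearest mm from the axis ticks). For the STL, each face is triangulated and given an outward normal.

solid part
  facet normal 0.0000 0.0000 -1.0000
    outer loop
      vertex 13.00 18.00 0.00
      vertex 13.00 0.00 0.00
      vertex 0.00 0.00 0.00
    endloop
  endfacet
  facet normal 0.0000 0.0000 -1.0000
    outer loop
      vertex 0.00 18.00 0.00
      vertex 13.00 18.00 0.00
      vertex 0.00 0.00 0.00
    endloop
  endfacet
  facet normal 0.0000 -1.0000 0.0000
    outer loop
      vertex 0.00 0.00 0.00
      vertex 13.00 0.00 0.00
      vertex 13.00 0.00 24.00
    endloop
  endfacet
  facet normal 0.0000 -1.0000 0.0000
    outer loop
      vertex 0.00 0.00 0.00
      vertex 13.00 0.00 24.00
      vertex 0.00 0.00 24.00
    endloop
  endfacet
  facet normal 0.0000 0.8000 0.6000
    outer loop
      vertex 0.00 0.00 24.00
      vertex 13.00 0.00 24.00
      vertex 13.00 18.00 0.00
    endloop
  endfacet
  facet normal 0.0000 0.8000 0.6000
    outer loop
      vertex 0.00 0.00 24.00
      vertex 13.00 18.00 0.00
      vertex 0.00 18.00 0.00
    endloop
  endfacet
  facet normal -1.0000 0.0000 0.0000
    outer loop
      vertex 0.00 0.00 24.00
      vertex 0.00 18.00 0.00
      vertex 0.00 0.00 0.00
    endloop
  endfacet
  facet normal 1.0000 0.0000 0.0000
    outer loop
      vertex 13.00 0.00 0.00
      vertex 13.00 18.00 0.00
      vertex 13.00 0.00 24.00
    endloop
  endfacet
endsolid part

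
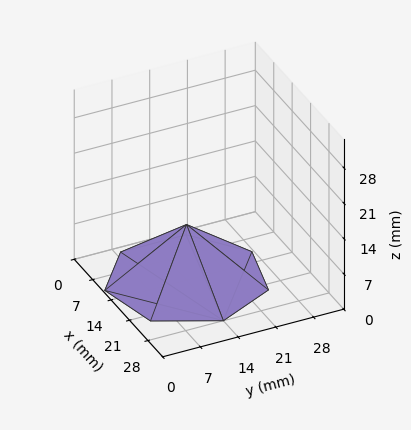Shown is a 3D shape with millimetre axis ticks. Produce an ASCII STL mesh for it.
Reading the render: the shape is a regular 7-sided pyramid, base circumscribed radius ≈ 14 mm, apex at z ≈ 11 mm (dimensions read to the nearest mm from the axis ticks). For the STL, each face is triangulated and given an outward normal.

solid part
  facet normal 0.0000 0.0000 -1.0000
    outer loop
      vertex 10.885 27.649 0.000
      vertex 22.729 24.946 0.000
      vertex 28.000 14.000 0.000
    endloop
  endfacet
  facet normal 0.0000 0.0000 -1.0000
    outer loop
      vertex 1.386 20.074 0.000
      vertex 10.885 27.649 0.000
      vertex 28.000 14.000 0.000
    endloop
  endfacet
  facet normal 0.0000 0.0000 -1.0000
    outer loop
      vertex 1.386 7.926 0.000
      vertex 1.386 20.074 0.000
      vertex 28.000 14.000 0.000
    endloop
  endfacet
  facet normal 0.0000 0.0000 -1.0000
    outer loop
      vertex 10.885 0.351 0.000
      vertex 1.386 7.926 0.000
      vertex 28.000 14.000 0.000
    endloop
  endfacet
  facet normal 0.0000 0.0000 -1.0000
    outer loop
      vertex 22.729 3.054 0.000
      vertex 10.885 0.351 0.000
      vertex 28.000 14.000 0.000
    endloop
  endfacet
  facet normal 0.5922 0.2852 0.7537
    outer loop
      vertex 28.000 14.000 0.000
      vertex 22.729 24.946 0.000
      vertex 14.000 14.000 11.000
    endloop
  endfacet
  facet normal 0.1462 0.6408 0.7537
    outer loop
      vertex 22.729 24.946 0.000
      vertex 10.885 27.649 0.000
      vertex 14.000 14.000 11.000
    endloop
  endfacet
  facet normal -0.4098 0.5139 0.7537
    outer loop
      vertex 10.885 27.649 0.000
      vertex 1.386 20.074 0.000
      vertex 14.000 14.000 11.000
    endloop
  endfacet
  facet normal -0.6572 0.0000 0.7537
    outer loop
      vertex 1.386 20.074 0.000
      vertex 1.386 7.926 0.000
      vertex 14.000 14.000 11.000
    endloop
  endfacet
  facet normal -0.4098 -0.5139 0.7537
    outer loop
      vertex 1.386 7.926 0.000
      vertex 10.885 0.351 0.000
      vertex 14.000 14.000 11.000
    endloop
  endfacet
  facet normal 0.1462 -0.6408 0.7537
    outer loop
      vertex 10.885 0.351 0.000
      vertex 22.729 3.054 0.000
      vertex 14.000 14.000 11.000
    endloop
  endfacet
  facet normal 0.5922 -0.2852 0.7537
    outer loop
      vertex 22.729 3.054 0.000
      vertex 28.000 14.000 0.000
      vertex 14.000 14.000 11.000
    endloop
  endfacet
endsolid part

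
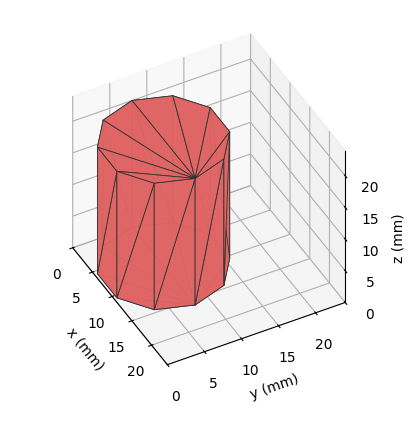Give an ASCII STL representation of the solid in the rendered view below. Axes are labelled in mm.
Reading the render: the shape is a regular 10-sided prism (a cylinder approximated with 10 flat sides), circumscribed radius ≈ 8 mm, height ≈ 20 mm (dimensions read to the nearest mm from the axis ticks). For the STL, each face is triangulated and given an outward normal.

solid part
  facet normal 0.0000 0.0000 -1.0000
    outer loop
      vertex 10.47 15.61 0.00
      vertex 14.47 12.70 0.00
      vertex 16.00 8.00 0.00
    endloop
  endfacet
  facet normal 0.0000 0.0000 -1.0000
    outer loop
      vertex 5.53 15.61 0.00
      vertex 10.47 15.61 0.00
      vertex 16.00 8.00 0.00
    endloop
  endfacet
  facet normal 0.0000 0.0000 -1.0000
    outer loop
      vertex 1.53 12.70 0.00
      vertex 5.53 15.61 0.00
      vertex 16.00 8.00 0.00
    endloop
  endfacet
  facet normal 0.0000 0.0000 -1.0000
    outer loop
      vertex 0.00 8.00 0.00
      vertex 1.53 12.70 0.00
      vertex 16.00 8.00 0.00
    endloop
  endfacet
  facet normal 0.0000 0.0000 -1.0000
    outer loop
      vertex 1.53 3.30 0.00
      vertex 0.00 8.00 0.00
      vertex 16.00 8.00 0.00
    endloop
  endfacet
  facet normal 0.0000 0.0000 -1.0000
    outer loop
      vertex 5.53 0.39 0.00
      vertex 1.53 3.30 0.00
      vertex 16.00 8.00 0.00
    endloop
  endfacet
  facet normal 0.0000 0.0000 -1.0000
    outer loop
      vertex 10.47 0.39 0.00
      vertex 5.53 0.39 0.00
      vertex 16.00 8.00 0.00
    endloop
  endfacet
  facet normal 0.0000 0.0000 -1.0000
    outer loop
      vertex 14.47 3.30 0.00
      vertex 10.47 0.39 0.00
      vertex 16.00 8.00 0.00
    endloop
  endfacet
  facet normal 0.0000 0.0000 1.0000
    outer loop
      vertex 16.00 8.00 20.00
      vertex 14.47 12.70 20.00
      vertex 10.47 15.61 20.00
    endloop
  endfacet
  facet normal 0.0000 0.0000 1.0000
    outer loop
      vertex 16.00 8.00 20.00
      vertex 10.47 15.61 20.00
      vertex 5.53 15.61 20.00
    endloop
  endfacet
  facet normal 0.0000 0.0000 1.0000
    outer loop
      vertex 16.00 8.00 20.00
      vertex 5.53 15.61 20.00
      vertex 1.53 12.70 20.00
    endloop
  endfacet
  facet normal 0.0000 0.0000 1.0000
    outer loop
      vertex 16.00 8.00 20.00
      vertex 1.53 12.70 20.00
      vertex 0.00 8.00 20.00
    endloop
  endfacet
  facet normal 0.0000 0.0000 1.0000
    outer loop
      vertex 16.00 8.00 20.00
      vertex 0.00 8.00 20.00
      vertex 1.53 3.30 20.00
    endloop
  endfacet
  facet normal 0.0000 0.0000 1.0000
    outer loop
      vertex 16.00 8.00 20.00
      vertex 1.53 3.30 20.00
      vertex 5.53 0.39 20.00
    endloop
  endfacet
  facet normal 0.0000 0.0000 1.0000
    outer loop
      vertex 16.00 8.00 20.00
      vertex 5.53 0.39 20.00
      vertex 10.47 0.39 20.00
    endloop
  endfacet
  facet normal 0.0000 0.0000 1.0000
    outer loop
      vertex 16.00 8.00 20.00
      vertex 10.47 0.39 20.00
      vertex 14.47 3.30 20.00
    endloop
  endfacet
  facet normal 0.9509 0.3095 0.0000
    outer loop
      vertex 16.00 8.00 0.00
      vertex 14.47 12.70 0.00
      vertex 14.47 12.70 20.00
    endloop
  endfacet
  facet normal 0.9509 0.3095 0.0000
    outer loop
      vertex 16.00 8.00 0.00
      vertex 14.47 12.70 20.00
      vertex 16.00 8.00 20.00
    endloop
  endfacet
  facet normal 0.5883 0.8086 0.0000
    outer loop
      vertex 14.47 12.70 0.00
      vertex 10.47 15.61 0.00
      vertex 10.47 15.61 20.00
    endloop
  endfacet
  facet normal 0.5883 0.8086 0.0000
    outer loop
      vertex 14.47 12.70 0.00
      vertex 10.47 15.61 20.00
      vertex 14.47 12.70 20.00
    endloop
  endfacet
  facet normal 0.0000 1.0000 0.0000
    outer loop
      vertex 10.47 15.61 0.00
      vertex 5.53 15.61 0.00
      vertex 5.53 15.61 20.00
    endloop
  endfacet
  facet normal 0.0000 1.0000 0.0000
    outer loop
      vertex 10.47 15.61 0.00
      vertex 5.53 15.61 20.00
      vertex 10.47 15.61 20.00
    endloop
  endfacet
  facet normal -0.5883 0.8086 0.0000
    outer loop
      vertex 5.53 15.61 0.00
      vertex 1.53 12.70 0.00
      vertex 1.53 12.70 20.00
    endloop
  endfacet
  facet normal -0.5883 0.8086 0.0000
    outer loop
      vertex 5.53 15.61 0.00
      vertex 1.53 12.70 20.00
      vertex 5.53 15.61 20.00
    endloop
  endfacet
  facet normal -0.9509 0.3095 0.0000
    outer loop
      vertex 1.53 12.70 0.00
      vertex 0.00 8.00 0.00
      vertex 0.00 8.00 20.00
    endloop
  endfacet
  facet normal -0.9509 0.3095 0.0000
    outer loop
      vertex 1.53 12.70 0.00
      vertex 0.00 8.00 20.00
      vertex 1.53 12.70 20.00
    endloop
  endfacet
  facet normal -0.9509 -0.3095 0.0000
    outer loop
      vertex 0.00 8.00 0.00
      vertex 1.53 3.30 0.00
      vertex 1.53 3.30 20.00
    endloop
  endfacet
  facet normal -0.9509 -0.3095 0.0000
    outer loop
      vertex 0.00 8.00 0.00
      vertex 1.53 3.30 20.00
      vertex 0.00 8.00 20.00
    endloop
  endfacet
  facet normal -0.5883 -0.8086 0.0000
    outer loop
      vertex 1.53 3.30 0.00
      vertex 5.53 0.39 0.00
      vertex 5.53 0.39 20.00
    endloop
  endfacet
  facet normal -0.5883 -0.8086 0.0000
    outer loop
      vertex 1.53 3.30 0.00
      vertex 5.53 0.39 20.00
      vertex 1.53 3.30 20.00
    endloop
  endfacet
  facet normal 0.0000 -1.0000 0.0000
    outer loop
      vertex 5.53 0.39 0.00
      vertex 10.47 0.39 0.00
      vertex 10.47 0.39 20.00
    endloop
  endfacet
  facet normal 0.0000 -1.0000 0.0000
    outer loop
      vertex 5.53 0.39 0.00
      vertex 10.47 0.39 20.00
      vertex 5.53 0.39 20.00
    endloop
  endfacet
  facet normal 0.5883 -0.8086 0.0000
    outer loop
      vertex 10.47 0.39 0.00
      vertex 14.47 3.30 0.00
      vertex 14.47 3.30 20.00
    endloop
  endfacet
  facet normal 0.5883 -0.8086 0.0000
    outer loop
      vertex 10.47 0.39 0.00
      vertex 14.47 3.30 20.00
      vertex 10.47 0.39 20.00
    endloop
  endfacet
  facet normal 0.9509 -0.3095 0.0000
    outer loop
      vertex 14.47 3.30 0.00
      vertex 16.00 8.00 0.00
      vertex 16.00 8.00 20.00
    endloop
  endfacet
  facet normal 0.9509 -0.3095 0.0000
    outer loop
      vertex 14.47 3.30 0.00
      vertex 16.00 8.00 20.00
      vertex 14.47 3.30 20.00
    endloop
  endfacet
endsolid part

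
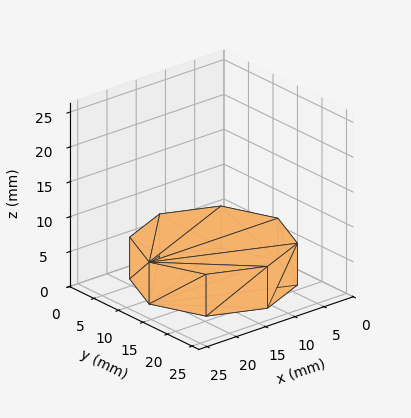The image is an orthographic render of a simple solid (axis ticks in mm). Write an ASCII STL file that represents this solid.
Reading the render: the shape is a regular 8-sided prism (a cylinder approximated with 8 flat sides), circumscribed radius ≈ 11 mm, height ≈ 6 mm (dimensions read to the nearest mm from the axis ticks). For the STL, each face is triangulated and given an outward normal.

solid part
  facet normal 0.0000 0.0000 -1.0000
    outer loop
      vertex 11.0 22.0 0.0
      vertex 18.8 18.8 0.0
      vertex 22.0 11.0 0.0
    endloop
  endfacet
  facet normal 0.0000 0.0000 -1.0000
    outer loop
      vertex 3.2 18.8 0.0
      vertex 11.0 22.0 0.0
      vertex 22.0 11.0 0.0
    endloop
  endfacet
  facet normal 0.0000 0.0000 -1.0000
    outer loop
      vertex 0.0 11.0 0.0
      vertex 3.2 18.8 0.0
      vertex 22.0 11.0 0.0
    endloop
  endfacet
  facet normal 0.0000 0.0000 -1.0000
    outer loop
      vertex 3.2 3.2 0.0
      vertex 0.0 11.0 0.0
      vertex 22.0 11.0 0.0
    endloop
  endfacet
  facet normal 0.0000 0.0000 -1.0000
    outer loop
      vertex 11.0 0.0 0.0
      vertex 3.2 3.2 0.0
      vertex 22.0 11.0 0.0
    endloop
  endfacet
  facet normal 0.0000 0.0000 -1.0000
    outer loop
      vertex 18.8 3.2 0.0
      vertex 11.0 0.0 0.0
      vertex 22.0 11.0 0.0
    endloop
  endfacet
  facet normal 0.0000 0.0000 1.0000
    outer loop
      vertex 22.0 11.0 6.0
      vertex 18.8 18.8 6.0
      vertex 11.0 22.0 6.0
    endloop
  endfacet
  facet normal 0.0000 0.0000 1.0000
    outer loop
      vertex 22.0 11.0 6.0
      vertex 11.0 22.0 6.0
      vertex 3.2 18.8 6.0
    endloop
  endfacet
  facet normal 0.0000 0.0000 1.0000
    outer loop
      vertex 22.0 11.0 6.0
      vertex 3.2 18.8 6.0
      vertex 0.0 11.0 6.0
    endloop
  endfacet
  facet normal 0.0000 0.0000 1.0000
    outer loop
      vertex 22.0 11.0 6.0
      vertex 0.0 11.0 6.0
      vertex 3.2 3.2 6.0
    endloop
  endfacet
  facet normal 0.0000 0.0000 1.0000
    outer loop
      vertex 22.0 11.0 6.0
      vertex 3.2 3.2 6.0
      vertex 11.0 0.0 6.0
    endloop
  endfacet
  facet normal 0.0000 0.0000 1.0000
    outer loop
      vertex 22.0 11.0 6.0
      vertex 11.0 0.0 6.0
      vertex 18.8 3.2 6.0
    endloop
  endfacet
  facet normal 0.9252 0.3796 0.0000
    outer loop
      vertex 22.0 11.0 0.0
      vertex 18.8 18.8 0.0
      vertex 18.8 18.8 6.0
    endloop
  endfacet
  facet normal 0.9252 0.3796 0.0000
    outer loop
      vertex 22.0 11.0 0.0
      vertex 18.8 18.8 6.0
      vertex 22.0 11.0 6.0
    endloop
  endfacet
  facet normal 0.3796 0.9252 0.0000
    outer loop
      vertex 18.8 18.8 0.0
      vertex 11.0 22.0 0.0
      vertex 11.0 22.0 6.0
    endloop
  endfacet
  facet normal 0.3796 0.9252 0.0000
    outer loop
      vertex 18.8 18.8 0.0
      vertex 11.0 22.0 6.0
      vertex 18.8 18.8 6.0
    endloop
  endfacet
  facet normal -0.3796 0.9252 0.0000
    outer loop
      vertex 11.0 22.0 0.0
      vertex 3.2 18.8 0.0
      vertex 3.2 18.8 6.0
    endloop
  endfacet
  facet normal -0.3796 0.9252 0.0000
    outer loop
      vertex 11.0 22.0 0.0
      vertex 3.2 18.8 6.0
      vertex 11.0 22.0 6.0
    endloop
  endfacet
  facet normal -0.9252 0.3796 0.0000
    outer loop
      vertex 3.2 18.8 0.0
      vertex 0.0 11.0 0.0
      vertex 0.0 11.0 6.0
    endloop
  endfacet
  facet normal -0.9252 0.3796 0.0000
    outer loop
      vertex 3.2 18.8 0.0
      vertex 0.0 11.0 6.0
      vertex 3.2 18.8 6.0
    endloop
  endfacet
  facet normal -0.9252 -0.3796 0.0000
    outer loop
      vertex 0.0 11.0 0.0
      vertex 3.2 3.2 0.0
      vertex 3.2 3.2 6.0
    endloop
  endfacet
  facet normal -0.9252 -0.3796 0.0000
    outer loop
      vertex 0.0 11.0 0.0
      vertex 3.2 3.2 6.0
      vertex 0.0 11.0 6.0
    endloop
  endfacet
  facet normal -0.3796 -0.9252 0.0000
    outer loop
      vertex 3.2 3.2 0.0
      vertex 11.0 0.0 0.0
      vertex 11.0 0.0 6.0
    endloop
  endfacet
  facet normal -0.3796 -0.9252 0.0000
    outer loop
      vertex 3.2 3.2 0.0
      vertex 11.0 0.0 6.0
      vertex 3.2 3.2 6.0
    endloop
  endfacet
  facet normal 0.3796 -0.9252 0.0000
    outer loop
      vertex 11.0 0.0 0.0
      vertex 18.8 3.2 0.0
      vertex 18.8 3.2 6.0
    endloop
  endfacet
  facet normal 0.3796 -0.9252 0.0000
    outer loop
      vertex 11.0 0.0 0.0
      vertex 18.8 3.2 6.0
      vertex 11.0 0.0 6.0
    endloop
  endfacet
  facet normal 0.9252 -0.3796 0.0000
    outer loop
      vertex 18.8 3.2 0.0
      vertex 22.0 11.0 0.0
      vertex 22.0 11.0 6.0
    endloop
  endfacet
  facet normal 0.9252 -0.3796 0.0000
    outer loop
      vertex 18.8 3.2 0.0
      vertex 22.0 11.0 6.0
      vertex 18.8 3.2 6.0
    endloop
  endfacet
endsolid part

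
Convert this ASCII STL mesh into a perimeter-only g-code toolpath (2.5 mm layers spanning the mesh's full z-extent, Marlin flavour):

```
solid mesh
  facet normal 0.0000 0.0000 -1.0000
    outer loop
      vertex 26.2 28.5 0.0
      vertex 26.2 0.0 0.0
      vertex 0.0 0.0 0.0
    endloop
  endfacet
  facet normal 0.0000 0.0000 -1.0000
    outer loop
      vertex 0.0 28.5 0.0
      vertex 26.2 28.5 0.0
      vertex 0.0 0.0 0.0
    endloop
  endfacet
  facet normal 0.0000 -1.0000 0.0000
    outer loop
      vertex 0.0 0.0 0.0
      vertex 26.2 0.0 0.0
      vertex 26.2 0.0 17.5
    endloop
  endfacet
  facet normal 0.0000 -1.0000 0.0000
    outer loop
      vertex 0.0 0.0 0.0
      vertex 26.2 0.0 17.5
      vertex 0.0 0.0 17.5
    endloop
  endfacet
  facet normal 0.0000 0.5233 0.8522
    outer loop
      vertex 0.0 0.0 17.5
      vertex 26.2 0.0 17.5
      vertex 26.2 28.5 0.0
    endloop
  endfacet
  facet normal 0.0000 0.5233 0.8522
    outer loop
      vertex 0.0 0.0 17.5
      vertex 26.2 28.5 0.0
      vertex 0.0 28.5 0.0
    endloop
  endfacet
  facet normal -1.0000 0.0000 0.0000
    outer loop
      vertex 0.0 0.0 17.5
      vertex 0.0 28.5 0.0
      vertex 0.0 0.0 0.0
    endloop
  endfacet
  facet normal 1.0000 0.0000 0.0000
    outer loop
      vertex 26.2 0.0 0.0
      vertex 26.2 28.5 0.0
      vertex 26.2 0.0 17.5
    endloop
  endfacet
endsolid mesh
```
; perimeter-only toolpath
G21 ; units = mm
G90 ; absolute positioning
G28 ; home
; layer 1
G0 Z2.5
G0 X0.0 Y0.0
G1 X26.2 Y0.0
G1 X26.2 Y24.4
G1 X0.0 Y24.4
G1 X0.0 Y0.0
; layer 2
G0 Z5.0
G0 X0.0 Y0.0
G1 X26.2 Y0.0
G1 X26.2 Y20.4
G1 X0.0 Y20.4
G1 X0.0 Y0.0
; layer 3
G0 Z7.5
G0 X0.0 Y0.0
G1 X26.2 Y0.0
G1 X26.2 Y16.3
G1 X0.0 Y16.3
G1 X0.0 Y0.0
; layer 4
G0 Z10.0
G0 X0.0 Y0.0
G1 X26.2 Y0.0
G1 X26.2 Y12.2
G1 X0.0 Y12.2
G1 X0.0 Y0.0
; layer 5
G0 Z12.5
G0 X0.0 Y0.0
G1 X26.2 Y0.0
G1 X26.2 Y8.1
G1 X0.0 Y8.1
G1 X0.0 Y0.0
; layer 6
G0 Z15.0
G0 X0.0 Y0.0
G1 X26.2 Y0.0
G1 X26.2 Y4.1
G1 X0.0 Y4.1
G1 X0.0 Y0.0
M2 ; end

The solid is a wedge (ramp): 26.2 × 28.5 mm base, rising to 17.5 mm along the y=0 edge and sloping linearly to z=0 at y=28.5. Slicing at Δz = 2.5 mm — 7 equal slices spanning the solid's height, so layer i sits at z = i·h/7 — gives 6 non-empty perimeters. Each is a 4-segment closed polygon; G0 lifts to the layer z and rapids to the start vertex, then G1 traces the edges. The cross-section shrinks linearly with z (the slice at the apex is degenerate and omitted).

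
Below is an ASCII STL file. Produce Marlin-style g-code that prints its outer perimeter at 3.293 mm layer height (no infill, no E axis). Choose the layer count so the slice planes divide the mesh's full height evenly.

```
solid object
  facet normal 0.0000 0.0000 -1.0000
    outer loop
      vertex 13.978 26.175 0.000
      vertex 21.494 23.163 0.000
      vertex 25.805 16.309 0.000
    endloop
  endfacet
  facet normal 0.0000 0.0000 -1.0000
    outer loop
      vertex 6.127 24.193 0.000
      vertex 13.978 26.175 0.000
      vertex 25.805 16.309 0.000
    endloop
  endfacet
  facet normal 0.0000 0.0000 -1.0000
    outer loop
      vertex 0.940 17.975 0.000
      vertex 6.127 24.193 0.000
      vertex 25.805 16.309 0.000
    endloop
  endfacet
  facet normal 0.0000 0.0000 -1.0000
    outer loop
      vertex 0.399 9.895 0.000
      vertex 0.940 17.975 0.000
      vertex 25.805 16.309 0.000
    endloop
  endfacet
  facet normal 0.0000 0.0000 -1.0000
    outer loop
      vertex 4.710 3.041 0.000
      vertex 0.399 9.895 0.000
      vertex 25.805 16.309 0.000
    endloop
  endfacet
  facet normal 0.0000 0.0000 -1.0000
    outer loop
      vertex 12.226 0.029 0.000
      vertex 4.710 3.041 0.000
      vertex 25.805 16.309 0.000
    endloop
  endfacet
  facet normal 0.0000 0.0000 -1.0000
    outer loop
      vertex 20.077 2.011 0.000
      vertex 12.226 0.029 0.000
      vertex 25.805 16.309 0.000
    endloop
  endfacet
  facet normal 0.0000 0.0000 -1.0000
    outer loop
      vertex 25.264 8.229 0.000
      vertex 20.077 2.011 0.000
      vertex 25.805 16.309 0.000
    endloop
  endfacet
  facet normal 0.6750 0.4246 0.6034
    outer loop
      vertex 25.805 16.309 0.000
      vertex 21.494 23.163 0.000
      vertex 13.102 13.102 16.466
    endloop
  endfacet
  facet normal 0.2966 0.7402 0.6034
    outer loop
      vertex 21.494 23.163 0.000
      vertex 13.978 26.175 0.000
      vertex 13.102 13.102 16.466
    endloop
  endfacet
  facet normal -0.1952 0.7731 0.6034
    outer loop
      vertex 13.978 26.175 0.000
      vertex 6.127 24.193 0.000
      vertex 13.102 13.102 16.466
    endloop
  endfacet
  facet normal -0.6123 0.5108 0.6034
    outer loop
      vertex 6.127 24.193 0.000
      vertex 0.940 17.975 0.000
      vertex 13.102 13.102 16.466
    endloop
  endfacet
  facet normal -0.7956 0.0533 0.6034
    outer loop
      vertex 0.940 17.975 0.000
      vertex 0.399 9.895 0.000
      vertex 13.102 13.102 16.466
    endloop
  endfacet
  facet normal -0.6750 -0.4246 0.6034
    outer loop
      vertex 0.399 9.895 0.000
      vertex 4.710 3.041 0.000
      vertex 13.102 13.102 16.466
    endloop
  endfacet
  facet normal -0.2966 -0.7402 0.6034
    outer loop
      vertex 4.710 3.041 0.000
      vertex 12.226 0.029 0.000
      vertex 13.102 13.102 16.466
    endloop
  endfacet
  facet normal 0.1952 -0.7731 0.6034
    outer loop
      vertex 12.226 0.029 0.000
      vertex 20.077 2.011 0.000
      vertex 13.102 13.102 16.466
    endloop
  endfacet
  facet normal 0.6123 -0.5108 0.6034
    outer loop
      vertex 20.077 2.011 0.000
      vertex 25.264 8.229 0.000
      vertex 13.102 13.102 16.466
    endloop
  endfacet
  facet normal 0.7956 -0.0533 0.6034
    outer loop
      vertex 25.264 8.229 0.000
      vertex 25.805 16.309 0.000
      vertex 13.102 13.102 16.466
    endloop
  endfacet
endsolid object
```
; perimeter-only toolpath
G21 ; units = mm
G90 ; absolute positioning
G28 ; home
; layer 1
G0 Z3.293
G0 X23.264 Y15.668
G1 X19.816 Y21.151
G1 X13.803 Y23.560
G1 X7.522 Y21.975
G1 X3.372 Y17.000
G1 X2.940 Y10.536
G1 X6.388 Y5.053
G1 X12.401 Y2.644
G1 X18.682 Y4.229
G1 X22.832 Y9.204
G1 X23.264 Y15.668
; layer 2
G0 Z6.586
G0 X20.724 Y15.026
G1 X18.137 Y19.139
G1 X13.628 Y20.946
G1 X8.917 Y19.757
G1 X5.805 Y16.026
G1 X5.480 Y11.178
G1 X8.067 Y7.065
G1 X12.576 Y5.258
G1 X17.287 Y6.447
G1 X20.399 Y10.178
G1 X20.724 Y15.026
; layer 3
G0 Z9.880
G0 X18.183 Y14.385
G1 X16.459 Y17.126
G1 X13.452 Y18.331
G1 X10.312 Y17.538
G1 X8.237 Y15.051
G1 X8.021 Y11.819
G1 X9.745 Y9.078
G1 X12.752 Y7.873
G1 X15.892 Y8.666
G1 X17.967 Y11.153
G1 X18.183 Y14.385
; layer 4
G0 Z13.173
G0 X15.643 Y13.743
G1 X14.780 Y15.114
G1 X13.277 Y15.717
G1 X11.707 Y15.320
G1 X10.670 Y14.077
G1 X10.561 Y12.461
G1 X11.424 Y11.090
G1 X12.927 Y10.487
G1 X14.497 Y10.884
G1 X15.534 Y12.127
G1 X15.643 Y13.743
M2 ; end

The solid is a regular 10-sided pyramid, base circumscribed radius ≈ 13.1 mm, apex at z ≈ 16.5 mm. Slicing at Δz = 3.293 mm — 5 equal slices spanning the solid's height, so layer i sits at z = i·h/5 — gives 4 non-empty perimeters. Each is a 10-segment closed polygon; G0 lifts to the layer z and rapids to the start vertex, then G1 traces the edges. The cross-section shrinks linearly with z (the slice at the apex is degenerate and omitted).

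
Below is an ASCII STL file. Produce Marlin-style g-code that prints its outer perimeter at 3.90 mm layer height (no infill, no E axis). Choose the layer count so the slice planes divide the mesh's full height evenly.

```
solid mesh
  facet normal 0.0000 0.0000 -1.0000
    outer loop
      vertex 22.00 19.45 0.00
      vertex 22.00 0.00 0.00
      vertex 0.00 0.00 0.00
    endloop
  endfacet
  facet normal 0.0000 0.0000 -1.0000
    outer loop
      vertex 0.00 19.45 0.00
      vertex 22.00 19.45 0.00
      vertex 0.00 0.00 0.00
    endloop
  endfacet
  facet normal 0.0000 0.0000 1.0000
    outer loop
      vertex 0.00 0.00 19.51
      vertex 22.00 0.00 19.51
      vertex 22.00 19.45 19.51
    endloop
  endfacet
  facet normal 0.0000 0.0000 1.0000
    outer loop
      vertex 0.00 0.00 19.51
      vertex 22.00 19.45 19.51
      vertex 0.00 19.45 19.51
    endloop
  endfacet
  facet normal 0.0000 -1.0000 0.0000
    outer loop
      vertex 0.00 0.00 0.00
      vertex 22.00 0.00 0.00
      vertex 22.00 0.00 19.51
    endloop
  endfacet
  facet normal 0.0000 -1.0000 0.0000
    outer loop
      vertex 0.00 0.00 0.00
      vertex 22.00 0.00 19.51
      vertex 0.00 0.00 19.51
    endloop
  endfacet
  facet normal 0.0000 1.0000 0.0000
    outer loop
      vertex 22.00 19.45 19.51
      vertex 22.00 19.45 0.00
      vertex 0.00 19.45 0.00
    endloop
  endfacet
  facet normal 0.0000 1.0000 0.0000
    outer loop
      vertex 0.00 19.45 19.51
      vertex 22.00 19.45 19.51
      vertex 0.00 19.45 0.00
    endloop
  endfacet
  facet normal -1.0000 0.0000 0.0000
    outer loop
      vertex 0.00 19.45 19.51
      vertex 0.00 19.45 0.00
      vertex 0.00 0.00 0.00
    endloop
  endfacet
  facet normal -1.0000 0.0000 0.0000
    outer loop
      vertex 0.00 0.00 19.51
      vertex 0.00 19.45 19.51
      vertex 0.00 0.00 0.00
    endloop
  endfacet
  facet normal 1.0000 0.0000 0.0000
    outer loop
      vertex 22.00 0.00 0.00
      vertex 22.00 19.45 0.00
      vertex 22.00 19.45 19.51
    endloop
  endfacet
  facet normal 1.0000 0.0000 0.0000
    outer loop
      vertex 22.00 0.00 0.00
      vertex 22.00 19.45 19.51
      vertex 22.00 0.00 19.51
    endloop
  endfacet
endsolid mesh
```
; perimeter-only toolpath
G21 ; units = mm
G90 ; absolute positioning
G28 ; home
; layer 1
G0 Z3.90
G0 X0.00 Y0.00
G1 X22.00 Y0.00
G1 X22.00 Y19.45
G1 X0.00 Y19.45
G1 X0.00 Y0.00
; layer 2
G0 Z7.80
G0 X0.00 Y0.00
G1 X22.00 Y0.00
G1 X22.00 Y19.45
G1 X0.00 Y19.45
G1 X0.00 Y0.00
; layer 3
G0 Z11.71
G0 X0.00 Y0.00
G1 X22.00 Y0.00
G1 X22.00 Y19.45
G1 X0.00 Y19.45
G1 X0.00 Y0.00
; layer 4
G0 Z15.61
G0 X0.00 Y0.00
G1 X22.00 Y0.00
G1 X22.00 Y19.45
G1 X0.00 Y19.45
G1 X0.00 Y0.00
; layer 5
G0 Z19.51
G0 X0.00 Y0.00
G1 X22.00 Y0.00
G1 X22.00 Y19.45
G1 X0.00 Y19.45
G1 X0.00 Y0.00
M2 ; end

The solid is a rectangular box, roughly 22 × 19.4 mm footprint and 19.5 mm tall. Slicing at Δz = 3.90 mm — 5 equal slices spanning the solid's height, so layer i sits at z = i·h/5 — gives 5 non-empty perimeters. Each is a 4-segment closed polygon; G0 lifts to the layer z and rapids to the start vertex, then G1 traces the edges.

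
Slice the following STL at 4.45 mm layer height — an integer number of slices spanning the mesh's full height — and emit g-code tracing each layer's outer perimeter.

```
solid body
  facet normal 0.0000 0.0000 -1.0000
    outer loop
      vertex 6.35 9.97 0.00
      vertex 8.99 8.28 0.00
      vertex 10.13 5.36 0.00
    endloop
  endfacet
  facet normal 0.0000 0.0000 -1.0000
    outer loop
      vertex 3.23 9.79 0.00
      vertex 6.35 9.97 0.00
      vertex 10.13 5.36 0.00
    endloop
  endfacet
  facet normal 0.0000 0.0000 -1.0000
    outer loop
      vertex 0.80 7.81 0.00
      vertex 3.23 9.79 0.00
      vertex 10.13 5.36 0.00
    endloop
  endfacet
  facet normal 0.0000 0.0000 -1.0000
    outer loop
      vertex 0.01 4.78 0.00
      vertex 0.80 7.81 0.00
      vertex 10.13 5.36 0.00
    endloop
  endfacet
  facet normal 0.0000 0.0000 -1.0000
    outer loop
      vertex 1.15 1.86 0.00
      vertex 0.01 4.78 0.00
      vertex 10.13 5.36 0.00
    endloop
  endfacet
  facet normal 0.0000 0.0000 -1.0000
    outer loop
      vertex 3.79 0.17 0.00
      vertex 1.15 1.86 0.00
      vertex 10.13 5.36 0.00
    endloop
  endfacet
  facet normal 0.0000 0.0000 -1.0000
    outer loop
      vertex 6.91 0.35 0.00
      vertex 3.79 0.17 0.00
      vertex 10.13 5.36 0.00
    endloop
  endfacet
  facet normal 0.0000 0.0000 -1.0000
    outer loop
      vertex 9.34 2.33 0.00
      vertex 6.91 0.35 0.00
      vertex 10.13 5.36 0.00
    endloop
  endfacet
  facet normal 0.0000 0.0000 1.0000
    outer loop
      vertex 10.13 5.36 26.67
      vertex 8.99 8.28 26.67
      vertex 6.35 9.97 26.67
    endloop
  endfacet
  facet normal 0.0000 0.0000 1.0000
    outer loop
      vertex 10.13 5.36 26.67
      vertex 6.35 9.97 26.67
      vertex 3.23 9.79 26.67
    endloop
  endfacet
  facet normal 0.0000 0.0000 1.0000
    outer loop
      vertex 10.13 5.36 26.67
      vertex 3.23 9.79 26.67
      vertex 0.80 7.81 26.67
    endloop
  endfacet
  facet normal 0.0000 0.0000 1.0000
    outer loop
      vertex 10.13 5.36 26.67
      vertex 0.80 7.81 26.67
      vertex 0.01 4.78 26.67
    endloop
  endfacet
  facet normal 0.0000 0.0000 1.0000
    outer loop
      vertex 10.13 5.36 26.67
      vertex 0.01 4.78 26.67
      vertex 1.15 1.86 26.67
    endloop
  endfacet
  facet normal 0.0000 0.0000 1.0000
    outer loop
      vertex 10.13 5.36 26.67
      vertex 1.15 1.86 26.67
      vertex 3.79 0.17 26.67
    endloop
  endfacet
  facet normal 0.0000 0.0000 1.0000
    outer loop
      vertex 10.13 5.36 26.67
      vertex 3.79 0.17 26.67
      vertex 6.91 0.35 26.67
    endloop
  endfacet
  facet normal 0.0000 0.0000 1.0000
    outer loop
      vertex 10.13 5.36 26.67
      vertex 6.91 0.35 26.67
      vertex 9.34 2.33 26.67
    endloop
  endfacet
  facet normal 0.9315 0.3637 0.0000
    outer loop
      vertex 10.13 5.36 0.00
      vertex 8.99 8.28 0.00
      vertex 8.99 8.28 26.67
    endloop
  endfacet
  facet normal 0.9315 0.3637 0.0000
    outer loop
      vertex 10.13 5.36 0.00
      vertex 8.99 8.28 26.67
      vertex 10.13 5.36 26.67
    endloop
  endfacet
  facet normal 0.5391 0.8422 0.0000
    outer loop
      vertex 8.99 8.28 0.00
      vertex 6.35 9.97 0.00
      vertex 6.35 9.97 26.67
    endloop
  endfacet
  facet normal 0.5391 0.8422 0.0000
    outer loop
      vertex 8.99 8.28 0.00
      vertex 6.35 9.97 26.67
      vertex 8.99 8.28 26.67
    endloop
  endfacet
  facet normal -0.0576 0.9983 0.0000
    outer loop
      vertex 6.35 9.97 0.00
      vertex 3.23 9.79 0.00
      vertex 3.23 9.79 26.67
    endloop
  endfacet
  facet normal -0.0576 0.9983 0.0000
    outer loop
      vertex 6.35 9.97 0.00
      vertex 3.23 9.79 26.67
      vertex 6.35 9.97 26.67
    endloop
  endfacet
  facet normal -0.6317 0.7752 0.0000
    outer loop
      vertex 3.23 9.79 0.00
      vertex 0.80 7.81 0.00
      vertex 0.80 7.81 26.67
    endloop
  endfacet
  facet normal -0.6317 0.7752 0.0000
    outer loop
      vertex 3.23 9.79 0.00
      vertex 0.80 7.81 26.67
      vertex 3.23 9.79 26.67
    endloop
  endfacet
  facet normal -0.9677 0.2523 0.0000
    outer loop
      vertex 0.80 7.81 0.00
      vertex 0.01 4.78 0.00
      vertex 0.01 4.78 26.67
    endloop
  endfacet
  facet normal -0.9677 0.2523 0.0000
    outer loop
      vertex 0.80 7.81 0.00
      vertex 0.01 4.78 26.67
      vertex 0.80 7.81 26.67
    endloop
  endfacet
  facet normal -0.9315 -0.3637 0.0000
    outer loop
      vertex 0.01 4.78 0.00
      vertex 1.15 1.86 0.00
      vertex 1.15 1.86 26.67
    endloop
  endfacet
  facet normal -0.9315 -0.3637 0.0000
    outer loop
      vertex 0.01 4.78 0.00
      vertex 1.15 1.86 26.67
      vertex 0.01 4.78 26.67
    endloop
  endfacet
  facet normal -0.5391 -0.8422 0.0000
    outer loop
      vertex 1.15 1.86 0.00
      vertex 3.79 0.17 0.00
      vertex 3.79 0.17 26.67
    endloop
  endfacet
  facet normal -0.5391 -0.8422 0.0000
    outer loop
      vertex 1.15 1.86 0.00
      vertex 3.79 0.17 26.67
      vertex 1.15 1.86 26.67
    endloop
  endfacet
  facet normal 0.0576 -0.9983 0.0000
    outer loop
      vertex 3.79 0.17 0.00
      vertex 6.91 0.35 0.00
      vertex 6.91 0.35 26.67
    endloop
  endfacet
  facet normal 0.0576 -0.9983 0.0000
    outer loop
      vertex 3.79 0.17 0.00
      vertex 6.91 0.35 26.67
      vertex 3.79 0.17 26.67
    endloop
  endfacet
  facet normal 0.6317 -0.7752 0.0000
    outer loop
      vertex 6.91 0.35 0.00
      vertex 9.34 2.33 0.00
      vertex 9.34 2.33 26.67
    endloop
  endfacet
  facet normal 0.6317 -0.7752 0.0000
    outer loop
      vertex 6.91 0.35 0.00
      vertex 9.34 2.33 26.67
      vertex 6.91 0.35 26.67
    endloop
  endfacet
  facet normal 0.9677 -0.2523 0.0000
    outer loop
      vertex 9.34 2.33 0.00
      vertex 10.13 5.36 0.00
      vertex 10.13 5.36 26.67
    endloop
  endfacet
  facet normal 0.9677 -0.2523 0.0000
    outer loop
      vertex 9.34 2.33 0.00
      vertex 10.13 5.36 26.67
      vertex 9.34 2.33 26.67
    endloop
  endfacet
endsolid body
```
; perimeter-only toolpath
G21 ; units = mm
G90 ; absolute positioning
G28 ; home
; layer 1
G0 Z4.45
G0 X10.13 Y5.36
G1 X8.99 Y8.28
G1 X6.35 Y9.97
G1 X3.23 Y9.79
G1 X0.80 Y7.81
G1 X0.01 Y4.78
G1 X1.15 Y1.86
G1 X3.79 Y0.17
G1 X6.91 Y0.35
G1 X9.34 Y2.33
G1 X10.13 Y5.36
; layer 2
G0 Z8.89
G0 X10.13 Y5.36
G1 X8.99 Y8.28
G1 X6.35 Y9.97
G1 X3.23 Y9.79
G1 X0.80 Y7.81
G1 X0.01 Y4.78
G1 X1.15 Y1.86
G1 X3.79 Y0.17
G1 X6.91 Y0.35
G1 X9.34 Y2.33
G1 X10.13 Y5.36
; layer 3
G0 Z13.34
G0 X10.13 Y5.36
G1 X8.99 Y8.28
G1 X6.35 Y9.97
G1 X3.23 Y9.79
G1 X0.80 Y7.81
G1 X0.01 Y4.78
G1 X1.15 Y1.86
G1 X3.79 Y0.17
G1 X6.91 Y0.35
G1 X9.34 Y2.33
G1 X10.13 Y5.36
; layer 4
G0 Z17.78
G0 X10.13 Y5.36
G1 X8.99 Y8.28
G1 X6.35 Y9.97
G1 X3.23 Y9.79
G1 X0.80 Y7.81
G1 X0.01 Y4.78
G1 X1.15 Y1.86
G1 X3.79 Y0.17
G1 X6.91 Y0.35
G1 X9.34 Y2.33
G1 X10.13 Y5.36
; layer 5
G0 Z22.23
G0 X10.13 Y5.36
G1 X8.99 Y8.28
G1 X6.35 Y9.97
G1 X3.23 Y9.79
G1 X0.80 Y7.81
G1 X0.01 Y4.78
G1 X1.15 Y1.86
G1 X3.79 Y0.17
G1 X6.91 Y0.35
G1 X9.34 Y2.33
G1 X10.13 Y5.36
; layer 6
G0 Z26.67
G0 X10.13 Y5.36
G1 X8.99 Y8.28
G1 X6.35 Y9.97
G1 X3.23 Y9.79
G1 X0.80 Y7.81
G1 X0.01 Y4.78
G1 X1.15 Y1.86
G1 X3.79 Y0.17
G1 X6.91 Y0.35
G1 X9.34 Y2.33
G1 X10.13 Y5.36
M2 ; end

The solid is a regular 10-sided prism (a cylinder approximated with 10 flat sides), circumscribed radius ≈ 5.07 mm, height ≈ 26.7 mm. Slicing at Δz = 4.45 mm — 6 equal slices spanning the solid's height, so layer i sits at z = i·h/6 — gives 6 non-empty perimeters. Each is a 10-segment closed polygon; G0 lifts to the layer z and rapids to the start vertex, then G1 traces the edges.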